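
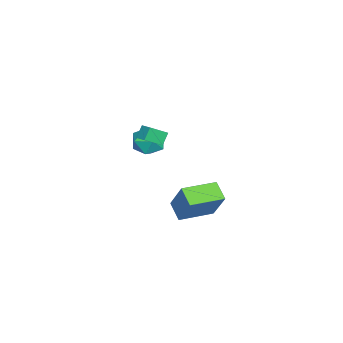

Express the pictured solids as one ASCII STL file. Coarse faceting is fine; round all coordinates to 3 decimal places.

solid 
facet normal -0.660 -0.699 -0.274
outer loop
vertex -2.642 -2.106 -0.965
vertex -3.277 -1.231 -1.669
vertex -2.131 -2.309 -1.678
endloop
endfacet
facet normal 0.492 -0.678 0.546
outer loop
vertex -1.583 -1.729 -1.451
vertex -2.642 -2.106 -0.965
vertex -2.131 -2.309 -1.678
endloop
endfacet
facet normal -0.660 -0.699 -0.274
outer loop
vertex -2.131 -2.309 -1.678
vertex -3.277 -1.231 -1.669
vertex -2.766 -1.434 -2.382
endloop
endfacet
facet normal 0.567 -0.226 -0.792
outer loop
vertex -2.766 -1.434 -2.382
vertex -1.583 -1.729 -1.451
vertex -2.131 -2.309 -1.678
endloop
endfacet
facet normal -0.567 0.226 0.792
outer loop
vertex -2.642 -2.106 -0.965
vertex -2.729 -0.651 -1.442
vertex -3.277 -1.231 -1.669
endloop
endfacet
facet normal 0.492 -0.678 0.546
outer loop
vertex -2.094 -1.526 -0.738
vertex -2.642 -2.106 -0.965
vertex -1.583 -1.729 -1.451
endloop
endfacet
facet normal -0.567 0.226 0.792
outer loop
vertex -2.094 -1.526 -0.738
vertex -2.729 -0.651 -1.442
vertex -2.642 -2.106 -0.965
endloop
endfacet
facet normal -0.492 0.678 -0.546
outer loop
vertex -3.277 -1.231 -1.669
vertex -2.729 -0.651 -1.442
vertex -2.766 -1.434 -2.382
endloop
endfacet
facet normal 0.567 -0.226 -0.792
outer loop
vertex -2.218 -0.854 -2.155
vertex -1.583 -1.729 -1.451
vertex -2.766 -1.434 -2.382
endloop
endfacet
facet normal -0.492 0.678 -0.546
outer loop
vertex -2.766 -1.434 -2.382
vertex -2.729 -0.651 -1.442
vertex -2.218 -0.854 -2.155
endloop
endfacet
facet normal 0.660 0.699 0.274
outer loop
vertex -2.218 -0.854 -2.155
vertex -2.094 -1.526 -0.738
vertex -1.583 -1.729 -1.451
endloop
endfacet
facet normal 0.660 0.699 0.274
outer loop
vertex -2.729 -0.651 -1.442
vertex -2.094 -1.526 -0.738
vertex -2.218 -0.854 -2.155
endloop
endfacet
facet normal -0.381 -0.360 -0.851
outer loop
vertex 2.686 0.643 -3.439
vertex 1.418 2.25 -3.551
vertex 3.538 1.271 -4.086
endloop
endfacet
facet normal 0.619 -0.784 0.054
outer loop
vertex 4.342 2.03 -2.289
vertex 2.686 0.643 -3.439
vertex 3.538 1.271 -4.086
endloop
endfacet
facet normal -0.381 -0.360 -0.852
outer loop
vertex 3.538 1.271 -4.086
vertex 1.418 2.25 -3.551
vertex 2.27 2.877 -4.197
endloop
endfacet
facet normal 0.687 0.506 -0.521
outer loop
vertex 2.27 2.877 -4.197
vertex 4.342 2.03 -2.289
vertex 3.538 1.271 -4.086
endloop
endfacet
facet normal -0.687 -0.506 0.521
outer loop
vertex 2.686 0.643 -3.439
vertex 2.222 3.009 -1.754
vertex 1.418 2.25 -3.551
endloop
endfacet
facet normal 0.618 -0.784 0.055
outer loop
vertex 3.49 1.403 -1.643
vertex 2.686 0.643 -3.439
vertex 4.342 2.03 -2.289
endloop
endfacet
facet normal -0.687 -0.506 0.522
outer loop
vertex 3.49 1.403 -1.643
vertex 2.222 3.009 -1.754
vertex 2.686 0.643 -3.439
endloop
endfacet
facet normal -0.618 0.784 -0.055
outer loop
vertex 1.418 2.25 -3.551
vertex 2.222 3.009 -1.754
vertex 2.27 2.877 -4.197
endloop
endfacet
facet normal 0.687 0.506 -0.522
outer loop
vertex 3.074 3.637 -2.401
vertex 4.342 2.03 -2.289
vertex 2.27 2.877 -4.197
endloop
endfacet
facet normal -0.619 0.784 -0.054
outer loop
vertex 2.27 2.877 -4.197
vertex 2.222 3.009 -1.754
vertex 3.074 3.637 -2.401
endloop
endfacet
facet normal 0.381 0.360 0.852
outer loop
vertex 3.074 3.637 -2.401
vertex 3.49 1.403 -1.643
vertex 4.342 2.03 -2.289
endloop
endfacet
facet normal 0.381 0.360 0.851
outer loop
vertex 2.222 3.009 -1.754
vertex 3.49 1.403 -1.643
vertex 3.074 3.637 -2.401
endloop
endfacet
facet normal -0.990 0.045 -0.135
outer loop
vertex -4.559 -1.412 -3.292
vertex -4.589 -2.496 -3.432
vertex -4.706 -2.071 -2.432
endloop
endfacet
facet normal -0.769 0.564 0.301
outer loop
vertex -4.559 -1.412 -3.292
vertex -4.706 -2.071 -2.432
vertex -4.04 -1.207 -2.351
endloop
endfacet
facet normal -0.286 0.957 -0.051
outer loop
vertex -4.559 -1.412 -3.292
vertex -4.04 -1.207 -2.351
vertex -3.511 -1.099 -3.302
endloop
endfacet
facet normal -0.210 0.679 -0.703
outer loop
vertex -4.559 -1.412 -3.292
vertex -3.511 -1.099 -3.302
vertex -3.85 -1.895 -3.97
endloop
endfacet
facet normal -0.644 0.115 -0.756
outer loop
vertex -4.559 -1.412 -3.292
vertex -3.85 -1.895 -3.97
vertex -4.589 -2.496 -3.432
endloop
endfacet
facet normal -0.443 0.261 0.858
outer loop
vertex -4.04 -1.207 -2.351
vertex -4.706 -2.071 -2.432
vertex -3.75 -2.165 -1.91
endloop
endfacet
facet normal -0.800 -0.580 0.153
outer loop
vertex -4.706 -2.071 -2.432
vertex -4.589 -2.496 -3.432
vertex -4.089 -2.961 -2.578
endloop
endfacet
facet normal -0.242 -0.465 -0.852
outer loop
vertex -4.589 -2.496 -3.432
vertex -3.85 -1.895 -3.97
vertex -3.56 -2.853 -3.529
endloop
endfacet
facet normal 0.462 0.446 -0.766
outer loop
vertex -3.85 -1.895 -3.97
vertex -3.511 -1.099 -3.302
vertex -2.894 -1.989 -3.448
endloop
endfacet
facet normal 0.338 0.895 0.290
outer loop
vertex -3.511 -1.099 -3.302
vertex -4.04 -1.207 -2.351
vertex -3.011 -1.564 -2.448
endloop
endfacet
facet normal 0.210 -0.679 0.703
outer loop
vertex -3.041 -2.648 -2.588
vertex -3.75 -2.165 -1.91
vertex -4.089 -2.961 -2.578
endloop
endfacet
facet normal 0.286 -0.957 0.051
outer loop
vertex -3.041 -2.648 -2.588
vertex -4.089 -2.961 -2.578
vertex -3.56 -2.853 -3.529
endloop
endfacet
facet normal 0.769 -0.564 -0.301
outer loop
vertex -3.041 -2.648 -2.588
vertex -3.56 -2.853 -3.529
vertex -2.894 -1.989 -3.448
endloop
endfacet
facet normal 0.990 -0.045 0.135
outer loop
vertex -3.041 -2.648 -2.588
vertex -2.894 -1.989 -3.448
vertex -3.011 -1.564 -2.448
endloop
endfacet
facet normal 0.644 -0.115 0.756
outer loop
vertex -3.041 -2.648 -2.588
vertex -3.011 -1.564 -2.448
vertex -3.75 -2.165 -1.91
endloop
endfacet
facet normal -0.462 -0.446 0.766
outer loop
vertex -4.089 -2.961 -2.578
vertex -3.75 -2.165 -1.91
vertex -4.706 -2.071 -2.432
endloop
endfacet
facet normal -0.338 -0.895 -0.290
outer loop
vertex -3.56 -2.853 -3.529
vertex -4.089 -2.961 -2.578
vertex -4.589 -2.496 -3.432
endloop
endfacet
facet normal 0.443 -0.261 -0.858
outer loop
vertex -2.894 -1.989 -3.448
vertex -3.56 -2.853 -3.529
vertex -3.85 -1.895 -3.97
endloop
endfacet
facet normal 0.800 0.580 -0.153
outer loop
vertex -3.011 -1.564 -2.448
vertex -2.894 -1.989 -3.448
vertex -3.511 -1.099 -3.302
endloop
endfacet
facet normal 0.242 0.465 0.852
outer loop
vertex -3.75 -2.165 -1.91
vertex -3.011 -1.564 -2.448
vertex -4.04 -1.207 -2.351
endloop
endfacet

endsolid


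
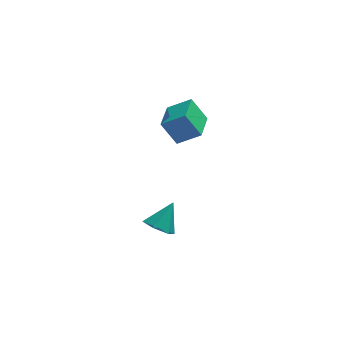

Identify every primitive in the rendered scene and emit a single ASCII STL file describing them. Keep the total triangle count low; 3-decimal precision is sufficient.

solid 
facet normal -0.490 -0.510 -0.707
outer loop
vertex 1.418 -1.779 -1.614
vertex 1.11 -2.296 -1.028
vertex 0.689 -1.6 -1.238
endloop
endfacet
facet normal 0.137 0.971 -0.196
outer loop
vertex 1.418 -1.779 -1.614
vertex 0.689 -1.6 -1.238
vertex 1.87 -1.504 0.068
endloop
endfacet
facet normal -0.491 -0.510 -0.706
outer loop
vertex 0.689 -1.6 -1.238
vertex 1.11 -2.296 -1.028
vertex 0.381 -2.116 -0.651
endloop
endfacet
facet normal -0.508 0.762 0.403
outer loop
vertex 0.689 -1.6 -1.238
vertex 0.381 -2.116 -0.651
vertex 1.87 -1.504 0.068
endloop
endfacet
facet normal -0.491 -0.510 -0.706
outer loop
vertex 0.381 -2.116 -0.651
vertex 1.11 -2.296 -1.028
vertex 0.802 -2.812 -0.441
endloop
endfacet
facet normal -0.437 0.007 0.899
outer loop
vertex 0.381 -2.116 -0.651
vertex 0.802 -2.812 -0.441
vertex 1.87 -1.504 0.068
endloop
endfacet
facet normal -0.489 -0.512 -0.706
outer loop
vertex 0.802 -2.812 -0.441
vertex 1.11 -2.296 -1.028
vertex 1.532 -2.991 -0.817
endloop
endfacet
facet normal 0.278 -0.537 0.796
outer loop
vertex 0.802 -2.812 -0.441
vertex 1.532 -2.991 -0.817
vertex 1.87 -1.504 0.068
endloop
endfacet
facet normal -0.489 -0.512 -0.706
outer loop
vertex 1.532 -2.991 -0.817
vertex 1.11 -2.296 -1.028
vertex 1.84 -2.475 -1.404
endloop
endfacet
facet normal 0.924 -0.327 0.197
outer loop
vertex 1.532 -2.991 -0.817
vertex 1.84 -2.475 -1.404
vertex 1.87 -1.504 0.068
endloop
endfacet
facet normal -0.489 -0.510 -0.707
outer loop
vertex 1.84 -2.475 -1.404
vertex 1.11 -2.296 -1.028
vertex 1.418 -1.779 -1.614
endloop
endfacet
facet normal 0.853 0.427 -0.299
outer loop
vertex 1.84 -2.475 -1.404
vertex 1.418 -1.779 -1.614
vertex 1.87 -1.504 0.068
endloop
endfacet
facet normal -0.504 0.262 0.823
outer loop
vertex 2.852 3.179 2.179
vertex 3.307 4.799 1.942
vertex 1.678 3.393 1.392
endloop
endfacet
facet normal -0.267 -0.953 0.139
outer loop
vertex 2.433 3.001 0.158
vertex 2.852 3.179 2.179
vertex 1.678 3.393 1.392
endloop
endfacet
facet normal -0.504 0.261 0.823
outer loop
vertex 1.678 3.393 1.392
vertex 3.307 4.799 1.942
vertex 2.132 5.014 1.155
endloop
endfacet
facet normal -0.822 0.150 -0.550
outer loop
vertex 2.132 5.014 1.155
vertex 2.433 3.001 0.158
vertex 1.678 3.393 1.392
endloop
endfacet
facet normal 0.821 -0.150 0.550
outer loop
vertex 2.852 3.179 2.179
vertex 4.062 4.407 0.708
vertex 3.307 4.799 1.942
endloop
endfacet
facet normal -0.268 -0.953 0.139
outer loop
vertex 3.608 2.786 0.945
vertex 2.852 3.179 2.179
vertex 2.433 3.001 0.158
endloop
endfacet
facet normal 0.821 -0.149 0.551
outer loop
vertex 3.608 2.786 0.945
vertex 4.062 4.407 0.708
vertex 2.852 3.179 2.179
endloop
endfacet
facet normal 0.268 0.953 -0.139
outer loop
vertex 3.307 4.799 1.942
vertex 4.062 4.407 0.708
vertex 2.132 5.014 1.155
endloop
endfacet
facet normal -0.821 0.150 -0.551
outer loop
vertex 2.888 4.621 -0.079
vertex 2.433 3.001 0.158
vertex 2.132 5.014 1.155
endloop
endfacet
facet normal 0.267 0.953 -0.140
outer loop
vertex 2.132 5.014 1.155
vertex 4.062 4.407 0.708
vertex 2.888 4.621 -0.079
endloop
endfacet
facet normal 0.504 -0.262 -0.823
outer loop
vertex 2.888 4.621 -0.079
vertex 3.608 2.786 0.945
vertex 2.433 3.001 0.158
endloop
endfacet
facet normal 0.504 -0.262 -0.823
outer loop
vertex 4.062 4.407 0.708
vertex 3.608 2.786 0.945
vertex 2.888 4.621 -0.079
endloop
endfacet

endsolid


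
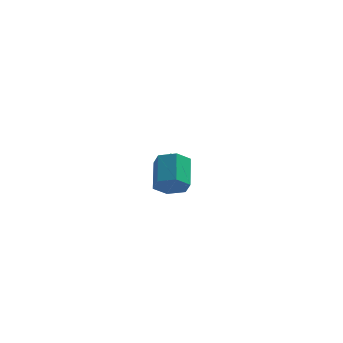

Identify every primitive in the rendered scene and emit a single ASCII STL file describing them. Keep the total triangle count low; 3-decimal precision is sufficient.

solid 
facet normal -0.343 0.923 -0.173
outer loop
vertex 2.092 3.972 -4.173
vertex 1.639 3.893 -3.697
vertex 2.234 4.142 -3.549
endloop
endfacet
facet normal 0.354 0.879 -0.320
outer loop
vertex 2.092 3.972 -4.173
vertex 2.234 4.142 -3.549
vertex 2.685 3.826 -3.918
endloop
endfacet
facet normal 0.443 0.373 -0.816
outer loop
vertex 2.092 3.972 -4.173
vertex 2.685 3.826 -3.918
vertex 2.368 3.382 -4.293
endloop
endfacet
facet normal -0.198 0.106 -0.974
outer loop
vertex 2.092 3.972 -4.173
vertex 2.368 3.382 -4.293
vertex 1.721 3.423 -4.157
endloop
endfacet
facet normal -0.684 0.446 -0.577
outer loop
vertex 2.092 3.972 -4.173
vertex 1.721 3.423 -4.157
vertex 1.639 3.893 -3.697
endloop
endfacet
facet normal 0.691 0.669 0.272
outer loop
vertex 2.685 3.826 -3.918
vertex 2.234 4.142 -3.549
vertex 2.599 3.657 -3.283
endloop
endfacet
facet normal -0.437 0.740 0.511
outer loop
vertex 2.234 4.142 -3.549
vertex 1.639 3.893 -3.697
vertex 1.952 3.698 -3.147
endloop
endfacet
facet normal -0.989 -0.033 -0.143
outer loop
vertex 1.639 3.893 -3.697
vertex 1.721 3.423 -4.157
vertex 1.635 3.254 -3.522
endloop
endfacet
facet normal -0.202 -0.584 -0.786
outer loop
vertex 1.721 3.423 -4.157
vertex 2.368 3.382 -4.293
vertex 2.086 2.938 -3.891
endloop
endfacet
facet normal 0.835 -0.150 -0.529
outer loop
vertex 2.368 3.382 -4.293
vertex 2.685 3.826 -3.918
vertex 2.681 3.187 -3.743
endloop
endfacet
facet normal 0.198 -0.106 0.974
outer loop
vertex 2.228 3.108 -3.267
vertex 2.599 3.657 -3.283
vertex 1.952 3.698 -3.147
endloop
endfacet
facet normal -0.443 -0.373 0.816
outer loop
vertex 2.228 3.108 -3.267
vertex 1.952 3.698 -3.147
vertex 1.635 3.254 -3.522
endloop
endfacet
facet normal -0.354 -0.879 0.320
outer loop
vertex 2.228 3.108 -3.267
vertex 1.635 3.254 -3.522
vertex 2.086 2.938 -3.891
endloop
endfacet
facet normal 0.343 -0.923 0.173
outer loop
vertex 2.228 3.108 -3.267
vertex 2.086 2.938 -3.891
vertex 2.681 3.187 -3.743
endloop
endfacet
facet normal 0.684 -0.446 0.577
outer loop
vertex 2.228 3.108 -3.267
vertex 2.681 3.187 -3.743
vertex 2.599 3.657 -3.283
endloop
endfacet
facet normal 0.202 0.584 0.786
outer loop
vertex 1.952 3.698 -3.147
vertex 2.599 3.657 -3.283
vertex 2.234 4.142 -3.549
endloop
endfacet
facet normal -0.835 0.150 0.529
outer loop
vertex 1.635 3.254 -3.522
vertex 1.952 3.698 -3.147
vertex 1.639 3.893 -3.697
endloop
endfacet
facet normal -0.691 -0.669 -0.272
outer loop
vertex 2.086 2.938 -3.891
vertex 1.635 3.254 -3.522
vertex 1.721 3.423 -4.157
endloop
endfacet
facet normal 0.437 -0.740 -0.511
outer loop
vertex 2.681 3.187 -3.743
vertex 2.086 2.938 -3.891
vertex 2.368 3.382 -4.293
endloop
endfacet
facet normal 0.989 0.033 0.143
outer loop
vertex 2.599 3.657 -3.283
vertex 2.681 3.187 -3.743
vertex 2.685 3.826 -3.918
endloop
endfacet
facet normal 0.164 -0.772 -0.614
outer loop
vertex 3.588 -2.366 -1.998
vertex 3.319 -1.98 -2.555
vertex 4.032 -1.95 -2.402
endloop
endfacet
facet normal 0.777 -0.283 0.562
outer loop
vertex 3.588 -2.366 -1.998
vertex 4.032 -1.95 -2.402
vertex 3.351 -1.247 -1.107
endloop
endfacet
facet normal 0.778 -0.282 0.562
outer loop
vertex 3.351 -1.247 -1.107
vertex 4.032 -1.95 -2.402
vertex 3.794 -0.831 -1.511
endloop
endfacet
facet normal -0.164 0.772 0.615
outer loop
vertex 3.351 -1.247 -1.107
vertex 3.794 -0.831 -1.511
vertex 3.081 -0.86 -1.665
endloop
endfacet
facet normal 0.164 -0.772 -0.614
outer loop
vertex 4.032 -1.95 -2.402
vertex 3.319 -1.98 -2.555
vertex 3.762 -1.564 -2.959
endloop
endfacet
facet normal 0.914 0.353 -0.199
outer loop
vertex 4.032 -1.95 -2.402
vertex 3.762 -1.564 -2.959
vertex 3.794 -0.831 -1.511
endloop
endfacet
facet normal 0.915 0.351 -0.198
outer loop
vertex 3.794 -0.831 -1.511
vertex 3.762 -1.564 -2.959
vertex 3.525 -0.445 -2.069
endloop
endfacet
facet normal -0.164 0.773 0.613
outer loop
vertex 3.794 -0.831 -1.511
vertex 3.525 -0.445 -2.069
vertex 3.081 -0.86 -1.665
endloop
endfacet
facet normal 0.164 -0.772 -0.615
outer loop
vertex 3.762 -1.564 -2.959
vertex 3.319 -1.98 -2.555
vertex 3.049 -1.593 -3.113
endloop
endfacet
facet normal 0.138 0.634 -0.761
outer loop
vertex 3.762 -1.564 -2.959
vertex 3.049 -1.593 -3.113
vertex 3.525 -0.445 -2.069
endloop
endfacet
facet normal 0.137 0.635 -0.760
outer loop
vertex 3.525 -0.445 -2.069
vertex 3.049 -1.593 -3.113
vertex 2.812 -0.474 -2.222
endloop
endfacet
facet normal -0.163 0.772 0.614
outer loop
vertex 3.525 -0.445 -2.069
vertex 2.812 -0.474 -2.222
vertex 3.081 -0.86 -1.665
endloop
endfacet
facet normal 0.164 -0.772 -0.615
outer loop
vertex 3.049 -1.593 -3.113
vertex 3.319 -1.98 -2.555
vertex 2.606 -2.009 -2.709
endloop
endfacet
facet normal -0.778 0.283 -0.562
outer loop
vertex 3.049 -1.593 -3.113
vertex 2.606 -2.009 -2.709
vertex 2.812 -0.474 -2.222
endloop
endfacet
facet normal -0.777 0.283 -0.563
outer loop
vertex 2.812 -0.474 -2.222
vertex 2.606 -2.009 -2.709
vertex 2.368 -0.89 -1.818
endloop
endfacet
facet normal -0.164 0.772 0.614
outer loop
vertex 2.812 -0.474 -2.222
vertex 2.368 -0.89 -1.818
vertex 3.081 -0.86 -1.665
endloop
endfacet
facet normal 0.164 -0.773 -0.613
outer loop
vertex 2.606 -2.009 -2.709
vertex 3.319 -1.98 -2.555
vertex 2.875 -2.395 -2.151
endloop
endfacet
facet normal -0.915 -0.352 0.198
outer loop
vertex 2.606 -2.009 -2.709
vertex 2.875 -2.395 -2.151
vertex 2.368 -0.89 -1.818
endloop
endfacet
facet normal -0.914 -0.352 0.199
outer loop
vertex 2.368 -0.89 -1.818
vertex 2.875 -2.395 -2.151
vertex 2.638 -1.276 -1.261
endloop
endfacet
facet normal -0.164 0.772 0.614
outer loop
vertex 2.368 -0.89 -1.818
vertex 2.638 -1.276 -1.261
vertex 3.081 -0.86 -1.665
endloop
endfacet
facet normal 0.163 -0.772 -0.614
outer loop
vertex 2.875 -2.395 -2.151
vertex 3.319 -1.98 -2.555
vertex 3.588 -2.366 -1.998
endloop
endfacet
facet normal -0.137 -0.634 0.761
outer loop
vertex 2.875 -2.395 -2.151
vertex 3.588 -2.366 -1.998
vertex 2.638 -1.276 -1.261
endloop
endfacet
facet normal -0.138 -0.635 0.760
outer loop
vertex 2.638 -1.276 -1.261
vertex 3.588 -2.366 -1.998
vertex 3.351 -1.247 -1.107
endloop
endfacet
facet normal -0.164 0.772 0.615
outer loop
vertex 2.638 -1.276 -1.261
vertex 3.351 -1.247 -1.107
vertex 3.081 -0.86 -1.665
endloop
endfacet

endsolid


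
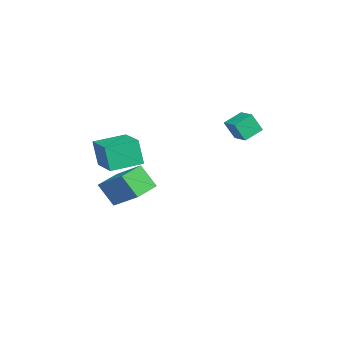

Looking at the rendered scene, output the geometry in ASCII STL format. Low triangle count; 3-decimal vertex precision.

solid 
facet normal -0.448 -0.694 -0.564
outer loop
vertex -0.801 -4.404 -1.247
vertex -2.244 -3.627 -1.056
vertex -0.498 -3.51 -2.588
endloop
endfacet
facet normal 0.875 -0.471 -0.116
outer loop
vertex 0.444 -2.053 -1.404
vertex -0.801 -4.404 -1.247
vertex -0.498 -3.51 -2.588
endloop
endfacet
facet normal -0.448 -0.694 -0.564
outer loop
vertex -0.498 -3.51 -2.588
vertex -2.244 -3.627 -1.056
vertex -1.941 -2.733 -2.397
endloop
endfacet
facet normal 0.185 0.545 -0.818
outer loop
vertex -1.941 -2.733 -2.397
vertex 0.444 -2.053 -1.404
vertex -0.498 -3.51 -2.588
endloop
endfacet
facet normal -0.185 -0.545 0.818
outer loop
vertex -0.801 -4.404 -1.247
vertex -1.302 -2.17 0.128
vertex -2.244 -3.627 -1.056
endloop
endfacet
facet normal 0.875 -0.471 -0.116
outer loop
vertex 0.141 -2.947 -0.063
vertex -0.801 -4.404 -1.247
vertex 0.444 -2.053 -1.404
endloop
endfacet
facet normal -0.185 -0.545 0.818
outer loop
vertex 0.141 -2.947 -0.063
vertex -1.302 -2.17 0.128
vertex -0.801 -4.404 -1.247
endloop
endfacet
facet normal -0.875 0.471 0.116
outer loop
vertex -2.244 -3.627 -1.056
vertex -1.302 -2.17 0.128
vertex -1.941 -2.733 -2.397
endloop
endfacet
facet normal 0.185 0.545 -0.818
outer loop
vertex -0.999 -1.276 -1.213
vertex 0.444 -2.053 -1.404
vertex -1.941 -2.733 -2.397
endloop
endfacet
facet normal -0.875 0.471 0.116
outer loop
vertex -1.941 -2.733 -2.397
vertex -1.302 -2.17 0.128
vertex -0.999 -1.276 -1.213
endloop
endfacet
facet normal 0.448 0.694 0.564
outer loop
vertex -0.999 -1.276 -1.213
vertex 0.141 -2.947 -0.063
vertex 0.444 -2.053 -1.404
endloop
endfacet
facet normal 0.448 0.694 0.564
outer loop
vertex -1.302 -2.17 0.128
vertex 0.141 -2.947 -0.063
vertex -0.999 -1.276 -1.213
endloop
endfacet
facet normal -0.786 -0.581 -0.212
outer loop
vertex -1.097 2.267 3.64
vertex -1.843 3.093 4.141
vertex -1.217 2.836 2.523
endloop
endfacet
facet normal 0.611 -0.677 -0.410
outer loop
vertex -0.337 3.487 2.759
vertex -1.097 2.267 3.64
vertex -1.217 2.836 2.523
endloop
endfacet
facet normal -0.786 -0.581 -0.212
outer loop
vertex -1.217 2.836 2.523
vertex -1.843 3.093 4.141
vertex -1.963 3.662 3.023
endloop
endfacet
facet normal -0.096 0.451 -0.887
outer loop
vertex -1.963 3.662 3.023
vertex -0.337 3.487 2.759
vertex -1.217 2.836 2.523
endloop
endfacet
facet normal 0.096 -0.451 0.887
outer loop
vertex -1.097 2.267 3.64
vertex -0.963 3.744 4.377
vertex -1.843 3.093 4.141
endloop
endfacet
facet normal 0.611 -0.677 -0.410
outer loop
vertex -0.217 2.918 3.877
vertex -1.097 2.267 3.64
vertex -0.337 3.487 2.759
endloop
endfacet
facet normal 0.095 -0.451 0.887
outer loop
vertex -0.217 2.918 3.877
vertex -0.963 3.744 4.377
vertex -1.097 2.267 3.64
endloop
endfacet
facet normal -0.611 0.677 0.410
outer loop
vertex -1.843 3.093 4.141
vertex -0.963 3.744 4.377
vertex -1.963 3.662 3.023
endloop
endfacet
facet normal -0.095 0.452 -0.887
outer loop
vertex -1.083 4.313 3.26
vertex -0.337 3.487 2.759
vertex -1.963 3.662 3.023
endloop
endfacet
facet normal -0.611 0.677 0.410
outer loop
vertex -1.963 3.662 3.023
vertex -0.963 3.744 4.377
vertex -1.083 4.313 3.26
endloop
endfacet
facet normal 0.786 0.581 0.212
outer loop
vertex -1.083 4.313 3.26
vertex -0.217 2.918 3.877
vertex -0.337 3.487 2.759
endloop
endfacet
facet normal 0.786 0.581 0.212
outer loop
vertex -0.963 3.744 4.377
vertex -0.217 2.918 3.877
vertex -1.083 4.313 3.26
endloop
endfacet
facet normal -0.506 0.855 0.113
outer loop
vertex 0.155 -2.707 3.017
vertex 1.808 -1.774 3.365
vertex 0.315 -2.405 1.444
endloop
endfacet
facet normal -0.856 -0.484 -0.180
outer loop
vertex 1.252 -3.986 1.235
vertex 0.155 -2.707 3.017
vertex 0.315 -2.405 1.444
endloop
endfacet
facet normal -0.507 0.855 0.113
outer loop
vertex 0.315 -2.405 1.444
vertex 1.808 -1.774 3.365
vertex 1.968 -1.471 1.791
endloop
endfacet
facet normal 0.099 0.188 -0.977
outer loop
vertex 1.968 -1.471 1.791
vertex 1.252 -3.986 1.235
vertex 0.315 -2.405 1.444
endloop
endfacet
facet normal -0.100 -0.188 0.977
outer loop
vertex 0.155 -2.707 3.017
vertex 2.745 -3.355 3.156
vertex 1.808 -1.774 3.365
endloop
endfacet
facet normal -0.857 -0.484 -0.180
outer loop
vertex 1.092 -4.289 2.809
vertex 0.155 -2.707 3.017
vertex 1.252 -3.986 1.235
endloop
endfacet
facet normal -0.099 -0.187 0.977
outer loop
vertex 1.092 -4.289 2.809
vertex 2.745 -3.355 3.156
vertex 0.155 -2.707 3.017
endloop
endfacet
facet normal 0.856 0.484 0.180
outer loop
vertex 1.808 -1.774 3.365
vertex 2.745 -3.355 3.156
vertex 1.968 -1.471 1.791
endloop
endfacet
facet normal 0.100 0.188 -0.977
outer loop
vertex 2.905 -3.053 1.583
vertex 1.252 -3.986 1.235
vertex 1.968 -1.471 1.791
endloop
endfacet
facet normal 0.857 0.484 0.180
outer loop
vertex 1.968 -1.471 1.791
vertex 2.745 -3.355 3.156
vertex 2.905 -3.053 1.583
endloop
endfacet
facet normal 0.506 -0.855 -0.113
outer loop
vertex 2.905 -3.053 1.583
vertex 1.092 -4.289 2.809
vertex 1.252 -3.986 1.235
endloop
endfacet
facet normal 0.507 -0.855 -0.113
outer loop
vertex 2.745 -3.355 3.156
vertex 1.092 -4.289 2.809
vertex 2.905 -3.053 1.583
endloop
endfacet

endsolid


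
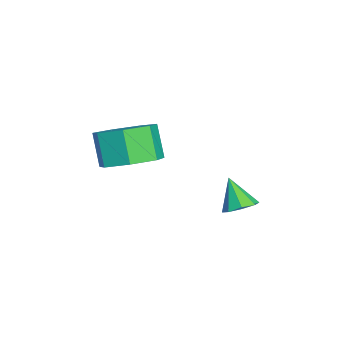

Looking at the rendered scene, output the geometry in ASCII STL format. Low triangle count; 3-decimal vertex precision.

solid 
facet normal 0.494 0.182 -0.850
outer loop
vertex 0.927 -2.21 1.907
vertex 0.448 -2.992 1.461
vertex 0.163 -2.014 1.505
endloop
endfacet
facet normal 0.106 0.958 0.267
outer loop
vertex 0.927 -2.21 1.907
vertex 0.163 -2.014 1.505
vertex 0.29 -2.445 3.004
endloop
endfacet
facet normal 0.106 0.958 0.267
outer loop
vertex 0.29 -2.445 3.004
vertex 0.163 -2.014 1.505
vertex -0.474 -2.249 2.602
endloop
endfacet
facet normal -0.494 -0.182 0.850
outer loop
vertex 0.29 -2.445 3.004
vertex -0.474 -2.249 2.602
vertex -0.188 -3.228 2.559
endloop
endfacet
facet normal 0.493 0.182 -0.851
outer loop
vertex 0.163 -2.014 1.505
vertex 0.448 -2.992 1.461
vertex -0.386 -2.555 1.071
endloop
endfacet
facet normal -0.609 0.770 -0.189
outer loop
vertex 0.163 -2.014 1.505
vertex -0.386 -2.555 1.071
vertex -0.474 -2.249 2.602
endloop
endfacet
facet normal -0.610 0.769 -0.189
outer loop
vertex -0.474 -2.249 2.602
vertex -0.386 -2.555 1.071
vertex -1.023 -2.791 2.168
endloop
endfacet
facet normal -0.493 -0.181 0.851
outer loop
vertex -0.474 -2.249 2.602
vertex -1.023 -2.791 2.168
vertex -0.188 -3.228 2.559
endloop
endfacet
facet normal 0.493 0.182 -0.851
outer loop
vertex -0.386 -2.555 1.071
vertex 0.448 -2.992 1.461
vertex -0.307 -3.426 0.93
endloop
endfacet
facet normal -0.865 0.003 -0.502
outer loop
vertex -0.386 -2.555 1.071
vertex -0.307 -3.426 0.93
vertex -1.023 -2.791 2.168
endloop
endfacet
facet normal -0.865 0.003 -0.502
outer loop
vertex -1.023 -2.791 2.168
vertex -0.307 -3.426 0.93
vertex -0.944 -3.661 2.027
endloop
endfacet
facet normal -0.494 -0.183 0.850
outer loop
vertex -1.023 -2.791 2.168
vertex -0.944 -3.661 2.027
vertex -0.188 -3.228 2.559
endloop
endfacet
facet normal 0.494 0.182 -0.850
outer loop
vertex -0.307 -3.426 0.93
vertex 0.448 -2.992 1.461
vertex 0.341 -3.97 1.19
endloop
endfacet
facet normal -0.469 -0.768 -0.437
outer loop
vertex -0.307 -3.426 0.93
vertex 0.341 -3.97 1.19
vertex -0.944 -3.661 2.027
endloop
endfacet
facet normal -0.469 -0.768 -0.436
outer loop
vertex -0.944 -3.661 2.027
vertex 0.341 -3.97 1.19
vertex -0.295 -4.205 2.287
endloop
endfacet
facet normal -0.494 -0.183 0.850
outer loop
vertex -0.944 -3.661 2.027
vertex -0.295 -4.205 2.287
vertex -0.188 -3.228 2.559
endloop
endfacet
facet normal 0.494 0.182 -0.851
outer loop
vertex 0.341 -3.97 1.19
vertex 0.448 -2.992 1.461
vertex 1.07 -3.778 1.654
endloop
endfacet
facet normal 0.280 -0.959 -0.043
outer loop
vertex 0.341 -3.97 1.19
vertex 1.07 -3.778 1.654
vertex -0.295 -4.205 2.287
endloop
endfacet
facet normal 0.280 -0.959 -0.043
outer loop
vertex -0.295 -4.205 2.287
vertex 1.07 -3.778 1.654
vertex 0.433 -4.013 2.751
endloop
endfacet
facet normal -0.494 -0.183 0.850
outer loop
vertex -0.295 -4.205 2.287
vertex 0.433 -4.013 2.751
vertex -0.188 -3.228 2.559
endloop
endfacet
facet normal 0.494 0.182 -0.850
outer loop
vertex 1.07 -3.778 1.654
vertex 0.448 -2.992 1.461
vertex 1.331 -2.995 1.973
endloop
endfacet
facet normal 0.818 -0.429 0.383
outer loop
vertex 1.07 -3.778 1.654
vertex 1.331 -2.995 1.973
vertex 0.433 -4.013 2.751
endloop
endfacet
facet normal 0.818 -0.429 0.383
outer loop
vertex 0.433 -4.013 2.751
vertex 1.331 -2.995 1.973
vertex 0.694 -3.23 3.07
endloop
endfacet
facet normal -0.493 -0.182 0.851
outer loop
vertex 0.433 -4.013 2.751
vertex 0.694 -3.23 3.07
vertex -0.188 -3.228 2.559
endloop
endfacet
facet normal 0.494 0.183 -0.850
outer loop
vertex 1.331 -2.995 1.973
vertex 0.448 -2.992 1.461
vertex 0.927 -2.21 1.907
endloop
endfacet
facet normal 0.740 0.425 0.521
outer loop
vertex 1.331 -2.995 1.973
vertex 0.927 -2.21 1.907
vertex 0.694 -3.23 3.07
endloop
endfacet
facet normal 0.740 0.425 0.521
outer loop
vertex 0.694 -3.23 3.07
vertex 0.927 -2.21 1.907
vertex 0.29 -2.445 3.004
endloop
endfacet
facet normal -0.493 -0.182 0.851
outer loop
vertex 0.694 -3.23 3.07
vertex 0.29 -2.445 3.004
vertex -0.188 -3.228 2.559
endloop
endfacet
facet normal 0.467 0.318 -0.825
outer loop
vertex 0.9 0.353 -0.283
vertex 0.385 0.317 -0.588
vertex 0.66 0.744 -0.268
endloop
endfacet
facet normal 0.449 0.242 0.860
outer loop
vertex 0.9 0.353 -0.283
vertex 0.66 0.744 -0.268
vertex -0.165 -0.057 0.388
endloop
endfacet
facet normal 0.467 0.318 -0.825
outer loop
vertex 0.66 0.744 -0.268
vertex 0.385 0.317 -0.588
vertex 0.258 0.885 -0.441
endloop
endfacet
facet normal -0.077 0.678 0.731
outer loop
vertex 0.66 0.744 -0.268
vertex 0.258 0.885 -0.441
vertex -0.165 -0.057 0.388
endloop
endfacet
facet normal 0.464 0.318 -0.827
outer loop
vertex 0.258 0.885 -0.441
vertex 0.385 0.317 -0.588
vertex -0.07 0.693 -0.699
endloop
endfacet
facet normal -0.671 0.636 0.380
outer loop
vertex 0.258 0.885 -0.441
vertex -0.07 0.693 -0.699
vertex -0.165 -0.057 0.388
endloop
endfacet
facet normal 0.465 0.318 -0.826
outer loop
vertex -0.07 0.693 -0.699
vertex 0.385 0.317 -0.588
vertex -0.131 0.281 -0.892
endloop
endfacet
facet normal -0.990 0.141 0.011
outer loop
vertex -0.07 0.693 -0.699
vertex -0.131 0.281 -0.892
vertex -0.165 -0.057 0.388
endloop
endfacet
facet normal 0.465 0.317 -0.827
outer loop
vertex -0.131 0.281 -0.892
vertex 0.385 0.317 -0.588
vertex 0.109 -0.11 -0.907
endloop
endfacet
facet normal -0.844 -0.512 -0.158
outer loop
vertex -0.131 0.281 -0.892
vertex 0.109 -0.11 -0.907
vertex -0.165 -0.057 0.388
endloop
endfacet
facet normal 0.466 0.316 -0.826
outer loop
vertex 0.109 -0.11 -0.907
vertex 0.385 0.317 -0.588
vertex 0.511 -0.251 -0.734
endloop
endfacet
facet normal -0.320 -0.947 -0.029
outer loop
vertex 0.109 -0.11 -0.907
vertex 0.511 -0.251 -0.734
vertex -0.165 -0.057 0.388
endloop
endfacet
facet normal 0.465 0.316 -0.827
outer loop
vertex 0.511 -0.251 -0.734
vertex 0.385 0.317 -0.588
vertex 0.839 -0.059 -0.476
endloop
endfacet
facet normal 0.276 -0.905 0.323
outer loop
vertex 0.511 -0.251 -0.734
vertex 0.839 -0.059 -0.476
vertex -0.165 -0.057 0.388
endloop
endfacet
facet normal 0.467 0.318 -0.825
outer loop
vertex 0.839 -0.059 -0.476
vertex 0.385 0.317 -0.588
vertex 0.9 0.353 -0.283
endloop
endfacet
facet normal 0.594 -0.412 0.691
outer loop
vertex 0.839 -0.059 -0.476
vertex 0.9 0.353 -0.283
vertex -0.165 -0.057 0.388
endloop
endfacet

endsolid


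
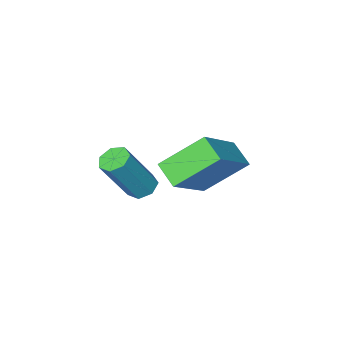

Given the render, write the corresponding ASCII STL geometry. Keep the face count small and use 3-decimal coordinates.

solid 
facet normal -0.731 -0.318 -0.604
outer loop
vertex -1.583 -1.516 1.203
vertex -2.77 -0.86 2.293
vertex -1.556 -0.689 0.735
endloop
endfacet
facet normal 0.682 -0.377 -0.627
outer loop
vertex 0.03 -0.0 2.047
vertex -1.583 -1.516 1.203
vertex -1.556 -0.689 0.735
endloop
endfacet
facet normal -0.731 -0.317 -0.604
outer loop
vertex -1.556 -0.689 0.735
vertex -2.77 -0.86 2.293
vertex -2.742 -0.033 1.826
endloop
endfacet
facet normal 0.029 0.870 -0.492
outer loop
vertex -2.742 -0.033 1.826
vertex 0.03 -0.0 2.047
vertex -1.556 -0.689 0.735
endloop
endfacet
facet normal -0.029 -0.870 0.492
outer loop
vertex -1.583 -1.516 1.203
vertex -1.184 -0.171 3.605
vertex -2.77 -0.86 2.293
endloop
endfacet
facet normal 0.682 -0.377 -0.627
outer loop
vertex 0.002 -0.827 2.514
vertex -1.583 -1.516 1.203
vertex 0.03 -0.0 2.047
endloop
endfacet
facet normal -0.029 -0.870 0.492
outer loop
vertex 0.002 -0.827 2.514
vertex -1.184 -0.171 3.605
vertex -1.583 -1.516 1.203
endloop
endfacet
facet normal -0.682 0.377 0.627
outer loop
vertex -2.77 -0.86 2.293
vertex -1.184 -0.171 3.605
vertex -2.742 -0.033 1.826
endloop
endfacet
facet normal 0.029 0.870 -0.492
outer loop
vertex -1.157 0.656 3.137
vertex 0.03 -0.0 2.047
vertex -2.742 -0.033 1.826
endloop
endfacet
facet normal -0.682 0.377 0.627
outer loop
vertex -2.742 -0.033 1.826
vertex -1.184 -0.171 3.605
vertex -1.157 0.656 3.137
endloop
endfacet
facet normal 0.731 0.317 0.605
outer loop
vertex -1.157 0.656 3.137
vertex 0.002 -0.827 2.514
vertex 0.03 -0.0 2.047
endloop
endfacet
facet normal 0.731 0.318 0.604
outer loop
vertex -1.184 -0.171 3.605
vertex 0.002 -0.827 2.514
vertex -1.157 0.656 3.137
endloop
endfacet
facet normal -0.510 0.034 -0.860
outer loop
vertex -1.065 -3.46 -1.167
vertex -1.449 -3.807 -0.953
vertex -1.437 -3.247 -0.938
endloop
endfacet
facet normal 0.393 0.898 -0.197
outer loop
vertex -1.065 -3.46 -1.167
vertex -1.437 -3.247 -0.938
vertex -0.067 -3.526 0.519
endloop
endfacet
facet normal 0.393 0.898 -0.197
outer loop
vertex -0.067 -3.526 0.519
vertex -1.437 -3.247 -0.938
vertex -0.439 -3.313 0.748
endloop
endfacet
facet normal 0.510 -0.034 0.860
outer loop
vertex -0.067 -3.526 0.519
vertex -0.439 -3.313 0.748
vertex -0.451 -3.873 0.733
endloop
endfacet
facet normal -0.510 0.034 -0.859
outer loop
vertex -1.437 -3.247 -0.938
vertex -1.449 -3.807 -0.953
vertex -1.818 -3.456 -0.72
endloop
endfacet
facet normal -0.355 0.902 0.245
outer loop
vertex -1.437 -3.247 -0.938
vertex -1.818 -3.456 -0.72
vertex -0.439 -3.313 0.748
endloop
endfacet
facet normal -0.355 0.902 0.246
outer loop
vertex -0.439 -3.313 0.748
vertex -1.818 -3.456 -0.72
vertex -0.82 -3.522 0.965
endloop
endfacet
facet normal 0.509 -0.034 0.860
outer loop
vertex -0.439 -3.313 0.748
vertex -0.82 -3.522 0.965
vertex -0.451 -3.873 0.733
endloop
endfacet
facet normal -0.509 0.036 -0.860
outer loop
vertex -1.818 -3.456 -0.72
vertex -1.449 -3.807 -0.953
vertex -1.922 -3.929 -0.678
endloop
endfacet
facet normal -0.834 0.228 0.503
outer loop
vertex -1.818 -3.456 -0.72
vertex -1.922 -3.929 -0.678
vertex -0.82 -3.522 0.965
endloop
endfacet
facet normal -0.834 0.227 0.503
outer loop
vertex -0.82 -3.522 0.965
vertex -1.922 -3.929 -0.678
vertex -0.923 -3.995 1.008
endloop
endfacet
facet normal 0.509 -0.033 0.860
outer loop
vertex -0.82 -3.522 0.965
vertex -0.923 -3.995 1.008
vertex -0.451 -3.873 0.733
endloop
endfacet
facet normal -0.509 0.033 -0.860
outer loop
vertex -1.922 -3.929 -0.678
vertex -1.449 -3.807 -0.953
vertex -1.669 -4.31 -0.842
endloop
endfacet
facet normal -0.686 -0.620 0.382
outer loop
vertex -1.922 -3.929 -0.678
vertex -1.669 -4.31 -0.842
vertex -0.923 -3.995 1.008
endloop
endfacet
facet normal -0.686 -0.619 0.382
outer loop
vertex -0.923 -3.995 1.008
vertex -1.669 -4.31 -0.842
vertex -0.671 -4.376 0.843
endloop
endfacet
facet normal 0.510 -0.035 0.860
outer loop
vertex -0.923 -3.995 1.008
vertex -0.671 -4.376 0.843
vertex -0.451 -3.873 0.733
endloop
endfacet
facet normal -0.510 0.033 -0.860
outer loop
vertex -1.669 -4.31 -0.842
vertex -1.449 -3.807 -0.953
vertex -1.251 -4.312 -1.09
endloop
endfacet
facet normal -0.021 -0.999 -0.027
outer loop
vertex -1.669 -4.31 -0.842
vertex -1.251 -4.312 -1.09
vertex -0.671 -4.376 0.843
endloop
endfacet
facet normal -0.023 -0.999 -0.026
outer loop
vertex -0.671 -4.376 0.843
vertex -1.251 -4.312 -1.09
vertex -0.253 -4.379 0.596
endloop
endfacet
facet normal 0.508 -0.034 0.861
outer loop
vertex -0.671 -4.376 0.843
vertex -0.253 -4.379 0.596
vertex -0.451 -3.873 0.733
endloop
endfacet
facet normal -0.508 0.034 -0.860
outer loop
vertex -1.251 -4.312 -1.09
vertex -1.449 -3.807 -0.953
vertex -0.982 -3.934 -1.234
endloop
endfacet
facet normal 0.659 -0.627 -0.415
outer loop
vertex -1.251 -4.312 -1.09
vertex -0.982 -3.934 -1.234
vertex -0.253 -4.379 0.596
endloop
endfacet
facet normal 0.659 -0.628 -0.415
outer loop
vertex -0.253 -4.379 0.596
vertex -0.982 -3.934 -1.234
vertex 0.016 -4.001 0.451
endloop
endfacet
facet normal 0.510 -0.033 0.860
outer loop
vertex -0.253 -4.379 0.596
vertex 0.016 -4.001 0.451
vertex -0.451 -3.873 0.733
endloop
endfacet
facet normal -0.509 0.033 -0.860
outer loop
vertex -0.982 -3.934 -1.234
vertex -1.449 -3.807 -0.953
vertex -1.065 -3.46 -1.167
endloop
endfacet
facet normal 0.844 0.217 -0.491
outer loop
vertex -0.982 -3.934 -1.234
vertex -1.065 -3.46 -1.167
vertex 0.016 -4.001 0.451
endloop
endfacet
facet normal 0.844 0.218 -0.491
outer loop
vertex 0.016 -4.001 0.451
vertex -1.065 -3.46 -1.167
vertex -0.067 -3.526 0.519
endloop
endfacet
facet normal 0.510 -0.034 0.860
outer loop
vertex 0.016 -4.001 0.451
vertex -0.067 -3.526 0.519
vertex -0.451 -3.873 0.733
endloop
endfacet

endsolid


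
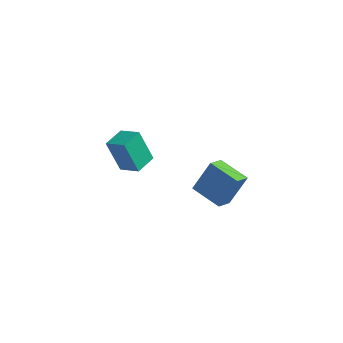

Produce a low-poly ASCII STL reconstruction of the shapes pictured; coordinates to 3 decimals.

solid 
facet normal -0.961 0.007 -0.278
outer loop
vertex -3.329 -2.098 2.96
vertex -3.398 -0.767 3.231
vertex -2.752 -1.664 0.978
endloop
endfacet
facet normal 0.051 -0.979 -0.200
outer loop
vertex -1.542 -1.673 1.329
vertex -3.329 -2.098 2.96
vertex -2.752 -1.664 0.978
endloop
endfacet
facet normal -0.961 0.007 -0.278
outer loop
vertex -2.752 -1.664 0.978
vertex -3.398 -0.767 3.231
vertex -2.821 -0.333 1.249
endloop
endfacet
facet normal 0.274 0.205 -0.940
outer loop
vertex -2.821 -0.333 1.249
vertex -1.542 -1.673 1.329
vertex -2.752 -1.664 0.978
endloop
endfacet
facet normal -0.274 -0.205 0.940
outer loop
vertex -3.329 -2.098 2.96
vertex -2.188 -0.776 3.582
vertex -3.398 -0.767 3.231
endloop
endfacet
facet normal 0.051 -0.979 -0.200
outer loop
vertex -2.119 -2.107 3.311
vertex -3.329 -2.098 2.96
vertex -1.542 -1.673 1.329
endloop
endfacet
facet normal -0.274 -0.205 0.940
outer loop
vertex -2.119 -2.107 3.311
vertex -2.188 -0.776 3.582
vertex -3.329 -2.098 2.96
endloop
endfacet
facet normal -0.051 0.979 0.200
outer loop
vertex -3.398 -0.767 3.231
vertex -2.188 -0.776 3.582
vertex -2.821 -0.333 1.249
endloop
endfacet
facet normal 0.274 0.205 -0.940
outer loop
vertex -1.611 -0.342 1.6
vertex -1.542 -1.673 1.329
vertex -2.821 -0.333 1.249
endloop
endfacet
facet normal -0.051 0.979 0.200
outer loop
vertex -2.821 -0.333 1.249
vertex -2.188 -0.776 3.582
vertex -1.611 -0.342 1.6
endloop
endfacet
facet normal 0.961 -0.007 0.278
outer loop
vertex -1.611 -0.342 1.6
vertex -2.119 -2.107 3.311
vertex -1.542 -1.673 1.329
endloop
endfacet
facet normal 0.961 -0.007 0.278
outer loop
vertex -2.188 -0.776 3.582
vertex -2.119 -2.107 3.311
vertex -1.611 -0.342 1.6
endloop
endfacet
facet normal -0.946 0.052 0.320
outer loop
vertex 3.373 -2.202 4.233
vertex 3.32 -1.233 3.919
vertex 2.736 -2.814 2.451
endloop
endfacet
facet normal 0.052 -0.950 0.308
outer loop
vertex 4.42 -2.907 1.881
vertex 3.373 -2.202 4.233
vertex 2.736 -2.814 2.451
endloop
endfacet
facet normal -0.946 0.052 0.320
outer loop
vertex 2.736 -2.814 2.451
vertex 3.32 -1.233 3.919
vertex 2.683 -1.845 2.137
endloop
endfacet
facet normal -0.320 -0.308 -0.896
outer loop
vertex 2.683 -1.845 2.137
vertex 4.42 -2.907 1.881
vertex 2.736 -2.814 2.451
endloop
endfacet
facet normal 0.320 0.308 0.896
outer loop
vertex 3.373 -2.202 4.233
vertex 5.004 -1.326 3.349
vertex 3.32 -1.233 3.919
endloop
endfacet
facet normal 0.052 -0.950 0.308
outer loop
vertex 5.057 -2.295 3.663
vertex 3.373 -2.202 4.233
vertex 4.42 -2.907 1.881
endloop
endfacet
facet normal 0.320 0.308 0.896
outer loop
vertex 5.057 -2.295 3.663
vertex 5.004 -1.326 3.349
vertex 3.373 -2.202 4.233
endloop
endfacet
facet normal -0.052 0.950 -0.308
outer loop
vertex 3.32 -1.233 3.919
vertex 5.004 -1.326 3.349
vertex 2.683 -1.845 2.137
endloop
endfacet
facet normal -0.320 -0.308 -0.896
outer loop
vertex 4.367 -1.938 1.567
vertex 4.42 -2.907 1.881
vertex 2.683 -1.845 2.137
endloop
endfacet
facet normal -0.052 0.950 -0.308
outer loop
vertex 2.683 -1.845 2.137
vertex 5.004 -1.326 3.349
vertex 4.367 -1.938 1.567
endloop
endfacet
facet normal 0.946 -0.052 -0.320
outer loop
vertex 4.367 -1.938 1.567
vertex 5.057 -2.295 3.663
vertex 4.42 -2.907 1.881
endloop
endfacet
facet normal 0.946 -0.052 -0.320
outer loop
vertex 5.004 -1.326 3.349
vertex 5.057 -2.295 3.663
vertex 4.367 -1.938 1.567
endloop
endfacet

endsolid


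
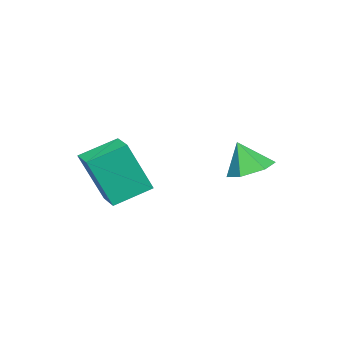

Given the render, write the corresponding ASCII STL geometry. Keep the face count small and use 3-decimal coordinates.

solid 
facet normal -0.655 0.650 0.386
outer loop
vertex 1.568 -2.365 3.136
vertex 2.239 -1.723 3.194
vertex 1.098 -1.702 1.222
endloop
endfacet
facet normal -0.721 -0.690 -0.062
outer loop
vertex 2.041 -2.637 0.666
vertex 1.568 -2.365 3.136
vertex 1.098 -1.702 1.222
endloop
endfacet
facet normal -0.655 0.649 0.386
outer loop
vertex 1.098 -1.702 1.222
vertex 2.239 -1.723 3.194
vertex 1.768 -1.06 1.279
endloop
endfacet
facet normal -0.227 0.318 -0.920
outer loop
vertex 1.768 -1.06 1.279
vertex 2.041 -2.637 0.666
vertex 1.098 -1.702 1.222
endloop
endfacet
facet normal 0.226 -0.319 0.920
outer loop
vertex 1.568 -2.365 3.136
vertex 3.182 -2.658 2.638
vertex 2.239 -1.723 3.194
endloop
endfacet
facet normal -0.721 -0.691 -0.062
outer loop
vertex 2.512 -3.3 2.581
vertex 1.568 -2.365 3.136
vertex 2.041 -2.637 0.666
endloop
endfacet
facet normal 0.226 -0.318 0.921
outer loop
vertex 2.512 -3.3 2.581
vertex 3.182 -2.658 2.638
vertex 1.568 -2.365 3.136
endloop
endfacet
facet normal 0.721 0.690 0.062
outer loop
vertex 2.239 -1.723 3.194
vertex 3.182 -2.658 2.638
vertex 1.768 -1.06 1.279
endloop
endfacet
facet normal -0.225 0.319 -0.921
outer loop
vertex 2.712 -1.995 0.724
vertex 2.041 -2.637 0.666
vertex 1.768 -1.06 1.279
endloop
endfacet
facet normal 0.721 0.691 0.062
outer loop
vertex 1.768 -1.06 1.279
vertex 3.182 -2.658 2.638
vertex 2.712 -1.995 0.724
endloop
endfacet
facet normal 0.655 -0.650 -0.386
outer loop
vertex 2.712 -1.995 0.724
vertex 2.512 -3.3 2.581
vertex 2.041 -2.637 0.666
endloop
endfacet
facet normal 0.655 -0.649 -0.386
outer loop
vertex 3.182 -2.658 2.638
vertex 2.512 -3.3 2.581
vertex 2.712 -1.995 0.724
endloop
endfacet
facet normal 0.011 0.405 -0.914
outer loop
vertex -0.11 1.897 1.881
vertex -0.553 1.257 1.592
vertex -0.939 1.93 1.886
endloop
endfacet
facet normal 0.028 0.582 0.813
outer loop
vertex -0.11 1.897 1.881
vertex -0.939 1.93 1.886
vertex -0.567 0.763 2.708
endloop
endfacet
facet normal 0.011 0.406 -0.914
outer loop
vertex -0.939 1.93 1.886
vertex -0.553 1.257 1.592
vertex -1.382 1.291 1.597
endloop
endfacet
facet normal -0.734 0.219 0.643
outer loop
vertex -0.939 1.93 1.886
vertex -1.382 1.291 1.597
vertex -0.567 0.763 2.708
endloop
endfacet
facet normal 0.011 0.404 -0.915
outer loop
vertex -1.382 1.291 1.597
vertex -0.553 1.257 1.592
vertex -0.996 0.617 1.304
endloop
endfacet
facet normal -0.769 -0.568 0.294
outer loop
vertex -1.382 1.291 1.597
vertex -0.996 0.617 1.304
vertex -0.567 0.763 2.708
endloop
endfacet
facet normal 0.011 0.404 -0.915
outer loop
vertex -0.996 0.617 1.304
vertex -0.553 1.257 1.592
vertex -0.167 0.583 1.299
endloop
endfacet
facet normal -0.040 -0.993 0.115
outer loop
vertex -0.996 0.617 1.304
vertex -0.167 0.583 1.299
vertex -0.567 0.763 2.708
endloop
endfacet
facet normal 0.011 0.404 -0.915
outer loop
vertex -0.167 0.583 1.299
vertex -0.553 1.257 1.592
vertex 0.276 1.223 1.587
endloop
endfacet
facet normal 0.723 -0.629 0.286
outer loop
vertex -0.167 0.583 1.299
vertex 0.276 1.223 1.587
vertex -0.567 0.763 2.708
endloop
endfacet
facet normal 0.011 0.405 -0.914
outer loop
vertex 0.276 1.223 1.587
vertex -0.553 1.257 1.592
vertex -0.11 1.897 1.881
endloop
endfacet
facet normal 0.757 0.157 0.634
outer loop
vertex 0.276 1.223 1.587
vertex -0.11 1.897 1.881
vertex -0.567 0.763 2.708
endloop
endfacet

endsolid


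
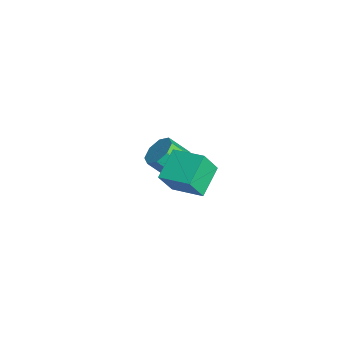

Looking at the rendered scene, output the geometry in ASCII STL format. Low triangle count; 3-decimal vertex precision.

solid 
facet normal 0.202 0.659 -0.724
outer loop
vertex -1.987 -2.171 -2.084
vertex -2.441 -1.546 -1.642
vertex -1.594 -1.818 -1.653
endloop
endfacet
facet normal 0.792 -0.546 -0.275
outer loop
vertex -1.987 -2.171 -2.084
vertex -1.594 -1.818 -1.653
vertex -2.284 -3.139 -1.019
endloop
endfacet
facet normal 0.792 -0.545 -0.275
outer loop
vertex -2.284 -3.139 -1.019
vertex -1.594 -1.818 -1.653
vertex -1.892 -2.787 -0.588
endloop
endfacet
facet normal -0.204 -0.659 0.724
outer loop
vertex -2.284 -3.139 -1.019
vertex -1.892 -2.787 -0.588
vertex -2.739 -2.514 -0.578
endloop
endfacet
facet normal 0.202 0.659 -0.724
outer loop
vertex -1.594 -1.818 -1.653
vertex -2.441 -1.546 -1.642
vertex -1.698 -1.306 -1.216
endloop
endfacet
facet normal 0.967 -0.019 0.253
outer loop
vertex -1.594 -1.818 -1.653
vertex -1.698 -1.306 -1.216
vertex -1.892 -2.787 -0.588
endloop
endfacet
facet normal 0.968 -0.020 0.252
outer loop
vertex -1.892 -2.787 -0.588
vertex -1.698 -1.306 -1.216
vertex -1.995 -2.274 -0.151
endloop
endfacet
facet normal -0.204 -0.658 0.725
outer loop
vertex -1.892 -2.787 -0.588
vertex -1.995 -2.274 -0.151
vertex -2.739 -2.514 -0.578
endloop
endfacet
facet normal 0.203 0.658 -0.725
outer loop
vertex -1.698 -1.306 -1.216
vertex -2.441 -1.546 -1.642
vertex -2.237 -0.934 -1.029
endloop
endfacet
facet normal 0.577 0.518 0.632
outer loop
vertex -1.698 -1.306 -1.216
vertex -2.237 -0.934 -1.029
vertex -1.995 -2.274 -0.151
endloop
endfacet
facet normal 0.576 0.518 0.632
outer loop
vertex -1.995 -2.274 -0.151
vertex -2.237 -0.934 -1.029
vertex -2.534 -1.903 0.036
endloop
endfacet
facet normal -0.203 -0.659 0.724
outer loop
vertex -1.995 -2.274 -0.151
vertex -2.534 -1.903 0.036
vertex -2.739 -2.514 -0.578
endloop
endfacet
facet normal 0.202 0.659 -0.725
outer loop
vertex -2.237 -0.934 -1.029
vertex -2.441 -1.546 -1.642
vertex -2.896 -0.921 -1.201
endloop
endfacet
facet normal -0.153 0.752 0.641
outer loop
vertex -2.237 -0.934 -1.029
vertex -2.896 -0.921 -1.201
vertex -2.534 -1.903 0.036
endloop
endfacet
facet normal -0.151 0.752 0.641
outer loop
vertex -2.534 -1.903 0.036
vertex -2.896 -0.921 -1.201
vertex -3.193 -1.889 -0.136
endloop
endfacet
facet normal -0.203 -0.659 0.724
outer loop
vertex -2.534 -1.903 0.036
vertex -3.193 -1.889 -0.136
vertex -2.739 -2.514 -0.578
endloop
endfacet
facet normal 0.204 0.659 -0.724
outer loop
vertex -2.896 -0.921 -1.201
vertex -2.441 -1.546 -1.642
vertex -3.288 -1.273 -1.632
endloop
endfacet
facet normal -0.792 0.545 0.275
outer loop
vertex -2.896 -0.921 -1.201
vertex -3.288 -1.273 -1.632
vertex -3.193 -1.889 -0.136
endloop
endfacet
facet normal -0.792 0.546 0.275
outer loop
vertex -3.193 -1.889 -0.136
vertex -3.288 -1.273 -1.632
vertex -3.586 -2.242 -0.567
endloop
endfacet
facet normal -0.202 -0.659 0.724
outer loop
vertex -3.193 -1.889 -0.136
vertex -3.586 -2.242 -0.567
vertex -2.739 -2.514 -0.578
endloop
endfacet
facet normal 0.204 0.658 -0.725
outer loop
vertex -3.288 -1.273 -1.632
vertex -2.441 -1.546 -1.642
vertex -3.185 -1.786 -2.069
endloop
endfacet
facet normal -0.967 0.020 -0.252
outer loop
vertex -3.288 -1.273 -1.632
vertex -3.185 -1.786 -2.069
vertex -3.586 -2.242 -0.567
endloop
endfacet
facet normal -0.967 0.019 -0.253
outer loop
vertex -3.586 -2.242 -0.567
vertex -3.185 -1.786 -2.069
vertex -3.482 -2.754 -1.004
endloop
endfacet
facet normal -0.202 -0.659 0.724
outer loop
vertex -3.586 -2.242 -0.567
vertex -3.482 -2.754 -1.004
vertex -2.739 -2.514 -0.578
endloop
endfacet
facet normal 0.203 0.659 -0.724
outer loop
vertex -3.185 -1.786 -2.069
vertex -2.441 -1.546 -1.642
vertex -2.646 -2.157 -2.256
endloop
endfacet
facet normal -0.576 -0.518 -0.632
outer loop
vertex -3.185 -1.786 -2.069
vertex -2.646 -2.157 -2.256
vertex -3.482 -2.754 -1.004
endloop
endfacet
facet normal -0.577 -0.518 -0.632
outer loop
vertex -3.482 -2.754 -1.004
vertex -2.646 -2.157 -2.256
vertex -2.943 -3.126 -1.191
endloop
endfacet
facet normal -0.203 -0.658 0.725
outer loop
vertex -3.482 -2.754 -1.004
vertex -2.943 -3.126 -1.191
vertex -2.739 -2.514 -0.578
endloop
endfacet
facet normal 0.203 0.659 -0.724
outer loop
vertex -2.646 -2.157 -2.256
vertex -2.441 -1.546 -1.642
vertex -1.987 -2.171 -2.084
endloop
endfacet
facet normal 0.152 -0.752 -0.642
outer loop
vertex -2.646 -2.157 -2.256
vertex -1.987 -2.171 -2.084
vertex -2.943 -3.126 -1.191
endloop
endfacet
facet normal 0.152 -0.752 -0.641
outer loop
vertex -2.943 -3.126 -1.191
vertex -1.987 -2.171 -2.084
vertex -2.284 -3.139 -1.019
endloop
endfacet
facet normal -0.202 -0.659 0.725
outer loop
vertex -2.943 -3.126 -1.191
vertex -2.284 -3.139 -1.019
vertex -2.739 -2.514 -0.578
endloop
endfacet
facet normal -0.684 0.577 0.447
outer loop
vertex 1.718 -2.889 3.701
vertex 2.888 -1.785 4.068
vertex 1.47 -2.21 2.445
endloop
endfacet
facet normal -0.709 -0.669 -0.222
outer loop
vertex 2.592 -3.155 1.712
vertex 1.718 -2.889 3.701
vertex 1.47 -2.21 2.445
endloop
endfacet
facet normal -0.684 0.576 0.447
outer loop
vertex 1.47 -2.21 2.445
vertex 2.888 -1.785 4.068
vertex 2.64 -1.105 2.811
endloop
endfacet
facet normal -0.171 0.469 -0.867
outer loop
vertex 2.64 -1.105 2.811
vertex 2.592 -3.155 1.712
vertex 1.47 -2.21 2.445
endloop
endfacet
facet normal 0.171 -0.469 0.866
outer loop
vertex 1.718 -2.889 3.701
vertex 4.01 -2.73 3.335
vertex 2.888 -1.785 4.068
endloop
endfacet
facet normal -0.709 -0.669 -0.222
outer loop
vertex 2.84 -3.835 2.969
vertex 1.718 -2.889 3.701
vertex 2.592 -3.155 1.712
endloop
endfacet
facet normal 0.171 -0.468 0.867
outer loop
vertex 2.84 -3.835 2.969
vertex 4.01 -2.73 3.335
vertex 1.718 -2.889 3.701
endloop
endfacet
facet normal 0.709 0.669 0.222
outer loop
vertex 2.888 -1.785 4.068
vertex 4.01 -2.73 3.335
vertex 2.64 -1.105 2.811
endloop
endfacet
facet normal -0.170 0.469 -0.867
outer loop
vertex 3.762 -2.051 2.079
vertex 2.592 -3.155 1.712
vertex 2.64 -1.105 2.811
endloop
endfacet
facet normal 0.709 0.669 0.222
outer loop
vertex 2.64 -1.105 2.811
vertex 4.01 -2.73 3.335
vertex 3.762 -2.051 2.079
endloop
endfacet
facet normal 0.684 -0.576 -0.447
outer loop
vertex 3.762 -2.051 2.079
vertex 2.84 -3.835 2.969
vertex 2.592 -3.155 1.712
endloop
endfacet
facet normal 0.684 -0.576 -0.447
outer loop
vertex 4.01 -2.73 3.335
vertex 2.84 -3.835 2.969
vertex 3.762 -2.051 2.079
endloop
endfacet

endsolid


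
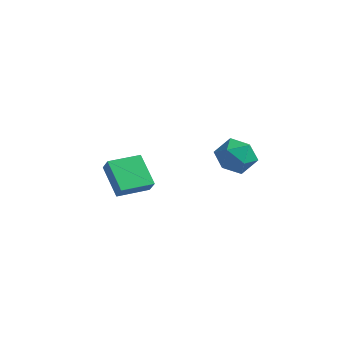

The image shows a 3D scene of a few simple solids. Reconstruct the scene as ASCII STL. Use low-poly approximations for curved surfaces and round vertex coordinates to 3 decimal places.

solid 
facet normal -0.197 0.947 -0.255
outer loop
vertex 2.806 4.251 1.194
vertex 1.794 4.234 1.912
vertex 2.885 4.588 2.386
endloop
endfacet
facet normal 0.505 0.821 -0.266
outer loop
vertex 2.806 4.251 1.194
vertex 2.885 4.588 2.386
vertex 3.77 3.88 1.882
endloop
endfacet
facet normal 0.627 0.287 -0.724
outer loop
vertex 2.806 4.251 1.194
vertex 3.77 3.88 1.882
vertex 3.227 3.088 1.097
endloop
endfacet
facet normal -0.001 0.083 -0.997
outer loop
vertex 2.806 4.251 1.194
vertex 3.227 3.088 1.097
vertex 2.006 3.306 1.116
endloop
endfacet
facet normal -0.510 0.490 -0.707
outer loop
vertex 2.806 4.251 1.194
vertex 2.006 3.306 1.116
vertex 1.794 4.234 1.912
endloop
endfacet
facet normal 0.700 0.601 0.385
outer loop
vertex 3.77 3.88 1.882
vertex 2.885 4.588 2.386
vertex 3.354 3.634 3.024
endloop
endfacet
facet normal -0.436 0.805 0.403
outer loop
vertex 2.885 4.588 2.386
vertex 1.794 4.234 1.912
vertex 2.133 3.852 3.043
endloop
endfacet
facet normal -0.942 0.067 -0.329
outer loop
vertex 1.794 4.234 1.912
vertex 2.006 3.306 1.116
vertex 1.59 3.06 2.258
endloop
endfacet
facet normal -0.118 -0.591 -0.798
outer loop
vertex 2.006 3.306 1.116
vertex 3.227 3.088 1.097
vertex 2.475 2.352 1.754
endloop
endfacet
facet normal 0.897 -0.261 -0.357
outer loop
vertex 3.227 3.088 1.097
vertex 3.77 3.88 1.882
vertex 3.566 2.706 2.228
endloop
endfacet
facet normal 0.001 -0.083 0.997
outer loop
vertex 2.554 2.689 2.946
vertex 3.354 3.634 3.024
vertex 2.133 3.852 3.043
endloop
endfacet
facet normal -0.627 -0.287 0.724
outer loop
vertex 2.554 2.689 2.946
vertex 2.133 3.852 3.043
vertex 1.59 3.06 2.258
endloop
endfacet
facet normal -0.505 -0.821 0.266
outer loop
vertex 2.554 2.689 2.946
vertex 1.59 3.06 2.258
vertex 2.475 2.352 1.754
endloop
endfacet
facet normal 0.197 -0.947 0.255
outer loop
vertex 2.554 2.689 2.946
vertex 2.475 2.352 1.754
vertex 3.566 2.706 2.228
endloop
endfacet
facet normal 0.510 -0.490 0.707
outer loop
vertex 2.554 2.689 2.946
vertex 3.566 2.706 2.228
vertex 3.354 3.634 3.024
endloop
endfacet
facet normal 0.118 0.591 0.798
outer loop
vertex 2.133 3.852 3.043
vertex 3.354 3.634 3.024
vertex 2.885 4.588 2.386
endloop
endfacet
facet normal -0.897 0.261 0.357
outer loop
vertex 1.59 3.06 2.258
vertex 2.133 3.852 3.043
vertex 1.794 4.234 1.912
endloop
endfacet
facet normal -0.700 -0.601 -0.385
outer loop
vertex 2.475 2.352 1.754
vertex 1.59 3.06 2.258
vertex 2.006 3.306 1.116
endloop
endfacet
facet normal 0.436 -0.805 -0.403
outer loop
vertex 3.566 2.706 2.228
vertex 2.475 2.352 1.754
vertex 3.227 3.088 1.097
endloop
endfacet
facet normal 0.942 -0.067 0.329
outer loop
vertex 3.354 3.634 3.024
vertex 3.566 2.706 2.228
vertex 3.77 3.88 1.882
endloop
endfacet
facet normal -0.489 0.277 -0.827
outer loop
vertex -5.088 2.808 -1.066
vertex -4.009 4.466 -1.149
vertex -3.61 1.785 -2.282
endloop
endfacet
facet normal -0.545 -0.837 0.042
outer loop
vertex -3.131 1.514 -1.471
vertex -5.088 2.808 -1.066
vertex -3.61 1.785 -2.282
endloop
endfacet
facet normal -0.489 0.277 -0.827
outer loop
vertex -3.61 1.785 -2.282
vertex -4.009 4.466 -1.149
vertex -2.531 3.443 -2.365
endloop
endfacet
facet normal 0.681 -0.471 -0.560
outer loop
vertex -2.531 3.443 -2.365
vertex -3.131 1.514 -1.471
vertex -3.61 1.785 -2.282
endloop
endfacet
facet normal -0.681 0.471 0.560
outer loop
vertex -5.088 2.808 -1.066
vertex -3.53 4.195 -0.338
vertex -4.009 4.466 -1.149
endloop
endfacet
facet normal -0.545 -0.837 0.042
outer loop
vertex -4.609 2.537 -0.255
vertex -5.088 2.808 -1.066
vertex -3.131 1.514 -1.471
endloop
endfacet
facet normal -0.681 0.471 0.560
outer loop
vertex -4.609 2.537 -0.255
vertex -3.53 4.195 -0.338
vertex -5.088 2.808 -1.066
endloop
endfacet
facet normal 0.545 0.837 -0.042
outer loop
vertex -4.009 4.466 -1.149
vertex -3.53 4.195 -0.338
vertex -2.531 3.443 -2.365
endloop
endfacet
facet normal 0.681 -0.471 -0.560
outer loop
vertex -2.052 3.172 -1.554
vertex -3.131 1.514 -1.471
vertex -2.531 3.443 -2.365
endloop
endfacet
facet normal 0.545 0.837 -0.042
outer loop
vertex -2.531 3.443 -2.365
vertex -3.53 4.195 -0.338
vertex -2.052 3.172 -1.554
endloop
endfacet
facet normal 0.489 -0.277 0.827
outer loop
vertex -2.052 3.172 -1.554
vertex -4.609 2.537 -0.255
vertex -3.131 1.514 -1.471
endloop
endfacet
facet normal 0.489 -0.277 0.827
outer loop
vertex -3.53 4.195 -0.338
vertex -4.609 2.537 -0.255
vertex -2.052 3.172 -1.554
endloop
endfacet

endsolid


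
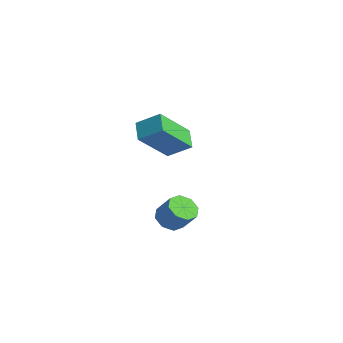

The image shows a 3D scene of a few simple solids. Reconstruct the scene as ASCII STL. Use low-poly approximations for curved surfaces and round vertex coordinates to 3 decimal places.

solid 
facet normal -0.588 -0.206 -0.782
outer loop
vertex 2.127 -1.419 -0.497
vertex 1.579 -1.262 -0.126
vertex 1.999 -0.916 -0.533
endloop
endfacet
facet normal 0.770 0.152 -0.620
outer loop
vertex 2.127 -1.419 -0.497
vertex 1.999 -0.916 -0.533
vertex 2.769 -1.194 0.355
endloop
endfacet
facet normal 0.770 0.153 -0.620
outer loop
vertex 2.769 -1.194 0.355
vertex 1.999 -0.916 -0.533
vertex 2.64 -0.691 0.319
endloop
endfacet
facet normal 0.588 0.207 0.782
outer loop
vertex 2.769 -1.194 0.355
vertex 2.64 -0.691 0.319
vertex 2.221 -1.038 0.726
endloop
endfacet
facet normal -0.588 -0.206 -0.782
outer loop
vertex 1.999 -0.916 -0.533
vertex 1.579 -1.262 -0.126
vertex 1.625 -0.616 -0.331
endloop
endfacet
facet normal 0.371 0.790 -0.488
outer loop
vertex 1.999 -0.916 -0.533
vertex 1.625 -0.616 -0.331
vertex 2.64 -0.691 0.319
endloop
endfacet
facet normal 0.371 0.790 -0.488
outer loop
vertex 2.64 -0.691 0.319
vertex 1.625 -0.616 -0.331
vertex 2.266 -0.391 0.521
endloop
endfacet
facet normal 0.588 0.207 0.782
outer loop
vertex 2.64 -0.691 0.319
vertex 2.266 -0.391 0.521
vertex 2.221 -1.038 0.726
endloop
endfacet
facet normal -0.588 -0.206 -0.782
outer loop
vertex 1.625 -0.616 -0.331
vertex 1.579 -1.262 -0.126
vertex 1.224 -0.695 -0.009
endloop
endfacet
facet normal -0.246 0.967 -0.070
outer loop
vertex 1.625 -0.616 -0.331
vertex 1.224 -0.695 -0.009
vertex 2.266 -0.391 0.521
endloop
endfacet
facet normal -0.247 0.967 -0.070
outer loop
vertex 2.266 -0.391 0.521
vertex 1.224 -0.695 -0.009
vertex 1.865 -0.47 0.844
endloop
endfacet
facet normal 0.589 0.207 0.781
outer loop
vertex 2.266 -0.391 0.521
vertex 1.865 -0.47 0.844
vertex 2.221 -1.038 0.726
endloop
endfacet
facet normal -0.588 -0.207 -0.782
outer loop
vertex 1.224 -0.695 -0.009
vertex 1.579 -1.262 -0.126
vertex 1.031 -1.106 0.245
endloop
endfacet
facet normal -0.719 0.577 0.388
outer loop
vertex 1.224 -0.695 -0.009
vertex 1.031 -1.106 0.245
vertex 1.865 -0.47 0.844
endloop
endfacet
facet normal -0.719 0.576 0.390
outer loop
vertex 1.865 -0.47 0.844
vertex 1.031 -1.106 0.245
vertex 1.673 -0.881 1.097
endloop
endfacet
facet normal 0.588 0.206 0.782
outer loop
vertex 1.865 -0.47 0.844
vertex 1.673 -0.881 1.097
vertex 2.221 -1.038 0.726
endloop
endfacet
facet normal -0.588 -0.207 -0.782
outer loop
vertex 1.031 -1.106 0.245
vertex 1.579 -1.262 -0.126
vertex 1.16 -1.609 0.281
endloop
endfacet
facet normal -0.769 -0.153 0.620
outer loop
vertex 1.031 -1.106 0.245
vertex 1.16 -1.609 0.281
vertex 1.673 -0.881 1.097
endloop
endfacet
facet normal -0.770 -0.152 0.620
outer loop
vertex 1.673 -0.881 1.097
vertex 1.16 -1.609 0.281
vertex 1.801 -1.384 1.133
endloop
endfacet
facet normal 0.588 0.206 0.782
outer loop
vertex 1.673 -0.881 1.097
vertex 1.801 -1.384 1.133
vertex 2.221 -1.038 0.726
endloop
endfacet
facet normal -0.588 -0.207 -0.782
outer loop
vertex 1.16 -1.609 0.281
vertex 1.579 -1.262 -0.126
vertex 1.534 -1.909 0.079
endloop
endfacet
facet normal -0.371 -0.790 0.488
outer loop
vertex 1.16 -1.609 0.281
vertex 1.534 -1.909 0.079
vertex 1.801 -1.384 1.133
endloop
endfacet
facet normal -0.371 -0.790 0.488
outer loop
vertex 1.801 -1.384 1.133
vertex 1.534 -1.909 0.079
vertex 2.175 -1.684 0.931
endloop
endfacet
facet normal 0.588 0.206 0.782
outer loop
vertex 1.801 -1.384 1.133
vertex 2.175 -1.684 0.931
vertex 2.221 -1.038 0.726
endloop
endfacet
facet normal -0.589 -0.207 -0.781
outer loop
vertex 1.534 -1.909 0.079
vertex 1.579 -1.262 -0.126
vertex 1.935 -1.83 -0.244
endloop
endfacet
facet normal 0.247 -0.967 0.070
outer loop
vertex 1.534 -1.909 0.079
vertex 1.935 -1.83 -0.244
vertex 2.175 -1.684 0.931
endloop
endfacet
facet normal 0.246 -0.967 0.070
outer loop
vertex 2.175 -1.684 0.931
vertex 1.935 -1.83 -0.244
vertex 2.576 -1.605 0.609
endloop
endfacet
facet normal 0.588 0.206 0.782
outer loop
vertex 2.175 -1.684 0.931
vertex 2.576 -1.605 0.609
vertex 2.221 -1.038 0.726
endloop
endfacet
facet normal -0.588 -0.206 -0.782
outer loop
vertex 1.935 -1.83 -0.244
vertex 1.579 -1.262 -0.126
vertex 2.127 -1.419 -0.497
endloop
endfacet
facet normal 0.719 -0.575 -0.389
outer loop
vertex 1.935 -1.83 -0.244
vertex 2.127 -1.419 -0.497
vertex 2.576 -1.605 0.609
endloop
endfacet
facet normal 0.718 -0.577 -0.389
outer loop
vertex 2.576 -1.605 0.609
vertex 2.127 -1.419 -0.497
vertex 2.769 -1.194 0.355
endloop
endfacet
facet normal 0.588 0.207 0.782
outer loop
vertex 2.576 -1.605 0.609
vertex 2.769 -1.194 0.355
vertex 2.221 -1.038 0.726
endloop
endfacet
facet normal -0.789 0.370 0.491
outer loop
vertex -3.739 0.385 2.436
vertex -2.985 1.115 3.097
vertex -3.935 1.93 0.954
endloop
endfacet
facet normal -0.608 -0.588 -0.533
outer loop
vertex -3.115 1.545 0.443
vertex -3.739 0.385 2.436
vertex -3.935 1.93 0.954
endloop
endfacet
facet normal -0.789 0.370 0.491
outer loop
vertex -3.935 1.93 0.954
vertex -2.985 1.115 3.097
vertex -3.182 2.66 1.614
endloop
endfacet
facet normal -0.092 0.718 -0.689
outer loop
vertex -3.182 2.66 1.614
vertex -3.115 1.545 0.443
vertex -3.935 1.93 0.954
endloop
endfacet
facet normal 0.092 -0.719 0.689
outer loop
vertex -3.739 0.385 2.436
vertex -2.165 0.73 2.586
vertex -2.985 1.115 3.097
endloop
endfacet
facet normal -0.607 -0.589 -0.533
outer loop
vertex -2.918 -0.0 1.926
vertex -3.739 0.385 2.436
vertex -3.115 1.545 0.443
endloop
endfacet
facet normal 0.092 -0.718 0.690
outer loop
vertex -2.918 -0.0 1.926
vertex -2.165 0.73 2.586
vertex -3.739 0.385 2.436
endloop
endfacet
facet normal 0.608 0.589 0.532
outer loop
vertex -2.985 1.115 3.097
vertex -2.165 0.73 2.586
vertex -3.182 2.66 1.614
endloop
endfacet
facet normal -0.091 0.719 -0.689
outer loop
vertex -2.361 2.275 1.104
vertex -3.115 1.545 0.443
vertex -3.182 2.66 1.614
endloop
endfacet
facet normal 0.607 0.589 0.533
outer loop
vertex -3.182 2.66 1.614
vertex -2.165 0.73 2.586
vertex -2.361 2.275 1.104
endloop
endfacet
facet normal 0.789 -0.370 -0.491
outer loop
vertex -2.361 2.275 1.104
vertex -2.918 -0.0 1.926
vertex -3.115 1.545 0.443
endloop
endfacet
facet normal 0.789 -0.370 -0.490
outer loop
vertex -2.165 0.73 2.586
vertex -2.918 -0.0 1.926
vertex -2.361 2.275 1.104
endloop
endfacet

endsolid


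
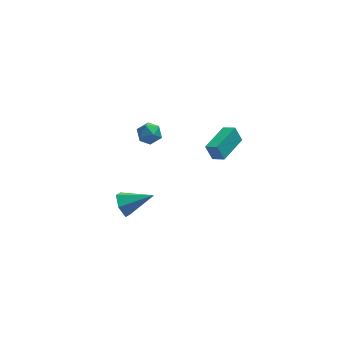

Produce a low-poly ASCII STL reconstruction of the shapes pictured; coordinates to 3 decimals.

solid 
facet normal -0.400 0.916 0.021
outer loop
vertex -0.148 4.117 -0.074
vertex -0.66 3.879 0.536
vertex 0.084 4.2 0.719
endloop
endfacet
facet normal 0.284 0.942 -0.182
outer loop
vertex -0.148 4.117 -0.074
vertex 0.084 4.2 0.719
vertex 0.628 3.927 0.153
endloop
endfacet
facet normal 0.355 0.537 -0.765
outer loop
vertex -0.148 4.117 -0.074
vertex 0.628 3.927 0.153
vertex 0.22 3.438 -0.38
endloop
endfacet
facet normal -0.284 0.261 -0.922
outer loop
vertex -0.148 4.117 -0.074
vertex 0.22 3.438 -0.38
vertex -0.576 3.408 -0.143
endloop
endfacet
facet normal -0.751 0.496 -0.437
outer loop
vertex -0.148 4.117 -0.074
vertex -0.576 3.408 -0.143
vertex -0.66 3.879 0.536
endloop
endfacet
facet normal 0.679 0.652 0.338
outer loop
vertex 0.628 3.927 0.153
vertex 0.084 4.2 0.719
vertex 0.596 3.572 0.903
endloop
endfacet
facet normal -0.427 0.611 0.666
outer loop
vertex 0.084 4.2 0.719
vertex -0.66 3.879 0.536
vertex -0.2 3.542 1.14
endloop
endfacet
facet normal -0.995 -0.069 -0.075
outer loop
vertex -0.66 3.879 0.536
vertex -0.576 3.408 -0.143
vertex -0.608 3.053 0.607
endloop
endfacet
facet normal -0.240 -0.448 -0.861
outer loop
vertex -0.576 3.408 -0.143
vertex 0.22 3.438 -0.38
vertex -0.064 2.78 0.041
endloop
endfacet
facet normal 0.795 -0.002 -0.607
outer loop
vertex 0.22 3.438 -0.38
vertex 0.628 3.927 0.153
vertex 0.68 3.101 0.224
endloop
endfacet
facet normal 0.284 -0.261 0.922
outer loop
vertex 0.168 2.863 0.834
vertex 0.596 3.572 0.903
vertex -0.2 3.542 1.14
endloop
endfacet
facet normal -0.355 -0.537 0.765
outer loop
vertex 0.168 2.863 0.834
vertex -0.2 3.542 1.14
vertex -0.608 3.053 0.607
endloop
endfacet
facet normal -0.284 -0.942 0.182
outer loop
vertex 0.168 2.863 0.834
vertex -0.608 3.053 0.607
vertex -0.064 2.78 0.041
endloop
endfacet
facet normal 0.400 -0.916 -0.021
outer loop
vertex 0.168 2.863 0.834
vertex -0.064 2.78 0.041
vertex 0.68 3.101 0.224
endloop
endfacet
facet normal 0.751 -0.496 0.437
outer loop
vertex 0.168 2.863 0.834
vertex 0.68 3.101 0.224
vertex 0.596 3.572 0.903
endloop
endfacet
facet normal 0.240 0.448 0.861
outer loop
vertex -0.2 3.542 1.14
vertex 0.596 3.572 0.903
vertex 0.084 4.2 0.719
endloop
endfacet
facet normal -0.795 0.002 0.607
outer loop
vertex -0.608 3.053 0.607
vertex -0.2 3.542 1.14
vertex -0.66 3.879 0.536
endloop
endfacet
facet normal -0.679 -0.652 -0.338
outer loop
vertex -0.064 2.78 0.041
vertex -0.608 3.053 0.607
vertex -0.576 3.408 -0.143
endloop
endfacet
facet normal 0.427 -0.611 -0.666
outer loop
vertex 0.68 3.101 0.224
vertex -0.064 2.78 0.041
vertex 0.22 3.438 -0.38
endloop
endfacet
facet normal 0.995 0.069 0.075
outer loop
vertex 0.596 3.572 0.903
vertex 0.68 3.101 0.224
vertex 0.628 3.927 0.153
endloop
endfacet
facet normal -0.884 0.147 -0.444
outer loop
vertex -1.558 2.237 -4.881
vertex -1.933 1.588 -4.348
vertex -1.927 2.465 -4.07
endloop
endfacet
facet normal 0.547 0.837 0.014
outer loop
vertex -1.558 2.237 -4.881
vertex -1.927 2.465 -4.07
vertex -0.147 1.292 -3.452
endloop
endfacet
facet normal -0.884 0.147 -0.443
outer loop
vertex -1.927 2.465 -4.07
vertex -1.933 1.588 -4.348
vertex -2.302 1.815 -3.537
endloop
endfacet
facet normal 0.112 0.591 0.799
outer loop
vertex -1.927 2.465 -4.07
vertex -2.302 1.815 -3.537
vertex -0.147 1.292 -3.452
endloop
endfacet
facet normal -0.884 0.147 -0.443
outer loop
vertex -2.302 1.815 -3.537
vertex -1.933 1.588 -4.348
vertex -2.308 0.938 -3.815
endloop
endfacet
facet normal -0.110 -0.300 0.948
outer loop
vertex -2.302 1.815 -3.537
vertex -2.308 0.938 -3.815
vertex -0.147 1.292 -3.452
endloop
endfacet
facet normal -0.884 0.146 -0.444
outer loop
vertex -2.308 0.938 -3.815
vertex -1.933 1.588 -4.348
vertex -1.938 0.711 -4.626
endloop
endfacet
facet normal 0.102 -0.945 0.311
outer loop
vertex -2.308 0.938 -3.815
vertex -1.938 0.711 -4.626
vertex -0.147 1.292 -3.452
endloop
endfacet
facet normal -0.884 0.146 -0.444
outer loop
vertex -1.938 0.711 -4.626
vertex -1.933 1.588 -4.348
vertex -1.563 1.36 -5.159
endloop
endfacet
facet normal 0.537 -0.699 -0.473
outer loop
vertex -1.938 0.711 -4.626
vertex -1.563 1.36 -5.159
vertex -0.147 1.292 -3.452
endloop
endfacet
facet normal -0.884 0.146 -0.444
outer loop
vertex -1.563 1.36 -5.159
vertex -1.933 1.588 -4.348
vertex -1.558 2.237 -4.881
endloop
endfacet
facet normal 0.759 0.193 -0.622
outer loop
vertex -1.563 1.36 -5.159
vertex -1.558 2.237 -4.881
vertex -0.147 1.292 -3.452
endloop
endfacet
facet normal -0.668 -0.744 -0.010
outer loop
vertex 2.778 -2.288 4.457
vertex 2.217 -1.779 4.072
vertex 3.128 -2.59 3.548
endloop
endfacet
facet normal 0.661 -0.598 0.453
outer loop
vertex 4.463 -1.101 3.568
vertex 2.778 -2.288 4.457
vertex 3.128 -2.59 3.548
endloop
endfacet
facet normal -0.668 -0.744 -0.010
outer loop
vertex 3.128 -2.59 3.548
vertex 2.217 -1.779 4.072
vertex 2.567 -2.081 3.163
endloop
endfacet
facet normal 0.343 -0.296 -0.891
outer loop
vertex 2.567 -2.081 3.163
vertex 4.463 -1.101 3.568
vertex 3.128 -2.59 3.548
endloop
endfacet
facet normal -0.343 0.296 0.891
outer loop
vertex 2.778 -2.288 4.457
vertex 3.552 -0.29 4.092
vertex 2.217 -1.779 4.072
endloop
endfacet
facet normal 0.661 -0.598 0.453
outer loop
vertex 4.113 -0.799 4.477
vertex 2.778 -2.288 4.457
vertex 4.463 -1.101 3.568
endloop
endfacet
facet normal -0.343 0.296 0.891
outer loop
vertex 4.113 -0.799 4.477
vertex 3.552 -0.29 4.092
vertex 2.778 -2.288 4.457
endloop
endfacet
facet normal -0.661 0.598 -0.453
outer loop
vertex 2.217 -1.779 4.072
vertex 3.552 -0.29 4.092
vertex 2.567 -2.081 3.163
endloop
endfacet
facet normal 0.343 -0.296 -0.891
outer loop
vertex 3.902 -0.592 3.183
vertex 4.463 -1.101 3.568
vertex 2.567 -2.081 3.163
endloop
endfacet
facet normal -0.661 0.598 -0.453
outer loop
vertex 2.567 -2.081 3.163
vertex 3.552 -0.29 4.092
vertex 3.902 -0.592 3.183
endloop
endfacet
facet normal 0.668 0.744 0.010
outer loop
vertex 3.902 -0.592 3.183
vertex 4.113 -0.799 4.477
vertex 4.463 -1.101 3.568
endloop
endfacet
facet normal 0.668 0.744 0.010
outer loop
vertex 3.552 -0.29 4.092
vertex 4.113 -0.799 4.477
vertex 3.902 -0.592 3.183
endloop
endfacet

endsolid


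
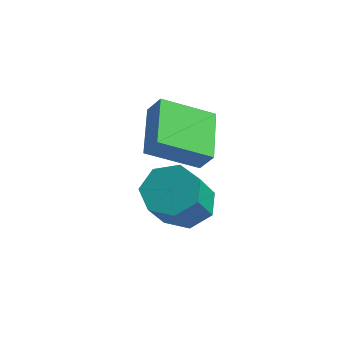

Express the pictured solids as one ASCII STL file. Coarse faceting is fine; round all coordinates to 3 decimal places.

solid 
facet normal -0.137 0.628 -0.766
outer loop
vertex 0.731 1.445 -0.993
vertex 0.162 2.075 -0.375
vertex 1.197 2.089 -0.548
endloop
endfacet
facet normal 0.848 -0.325 -0.418
outer loop
vertex 0.731 1.445 -0.993
vertex 1.197 2.089 -0.548
vertex 1.028 0.075 0.677
endloop
endfacet
facet normal 0.848 -0.325 -0.418
outer loop
vertex 1.028 0.075 0.677
vertex 1.197 2.089 -0.548
vertex 1.494 0.719 1.122
endloop
endfacet
facet normal 0.136 -0.628 0.766
outer loop
vertex 1.028 0.075 0.677
vertex 1.494 0.719 1.122
vertex 0.458 0.705 1.295
endloop
endfacet
facet normal -0.136 0.629 -0.765
outer loop
vertex 1.197 2.089 -0.548
vertex 0.162 2.075 -0.375
vertex 0.884 2.722 0.028
endloop
endfacet
facet normal 0.929 0.349 0.121
outer loop
vertex 1.197 2.089 -0.548
vertex 0.884 2.722 0.028
vertex 1.494 0.719 1.122
endloop
endfacet
facet normal 0.929 0.350 0.122
outer loop
vertex 1.494 0.719 1.122
vertex 0.884 2.722 0.028
vertex 1.18 1.352 1.698
endloop
endfacet
facet normal 0.136 -0.629 0.765
outer loop
vertex 1.494 0.719 1.122
vertex 1.18 1.352 1.698
vertex 0.458 0.705 1.295
endloop
endfacet
facet normal -0.136 0.629 -0.766
outer loop
vertex 0.884 2.722 0.028
vertex 0.162 2.075 -0.375
vertex 0.027 2.868 0.3
endloop
endfacet
facet normal 0.310 0.761 0.569
outer loop
vertex 0.884 2.722 0.028
vertex 0.027 2.868 0.3
vertex 1.18 1.352 1.698
endloop
endfacet
facet normal 0.310 0.761 0.569
outer loop
vertex 1.18 1.352 1.698
vertex 0.027 2.868 0.3
vertex 0.323 1.498 1.97
endloop
endfacet
facet normal 0.136 -0.629 0.766
outer loop
vertex 1.18 1.352 1.698
vertex 0.323 1.498 1.97
vertex 0.458 0.705 1.295
endloop
endfacet
facet normal -0.136 0.629 -0.766
outer loop
vertex 0.027 2.868 0.3
vertex 0.162 2.075 -0.375
vertex -0.729 2.417 0.064
endloop
endfacet
facet normal -0.542 0.600 0.588
outer loop
vertex 0.027 2.868 0.3
vertex -0.729 2.417 0.064
vertex 0.323 1.498 1.97
endloop
endfacet
facet normal -0.542 0.600 0.588
outer loop
vertex 0.323 1.498 1.97
vertex -0.729 2.417 0.064
vertex -0.432 1.047 1.734
endloop
endfacet
facet normal 0.136 -0.629 0.766
outer loop
vertex 0.323 1.498 1.97
vertex -0.432 1.047 1.734
vertex 0.458 0.705 1.295
endloop
endfacet
facet normal -0.136 0.629 -0.766
outer loop
vertex -0.729 2.417 0.064
vertex 0.162 2.075 -0.375
vertex -0.814 1.708 -0.503
endloop
endfacet
facet normal -0.986 -0.013 0.164
outer loop
vertex -0.729 2.417 0.064
vertex -0.814 1.708 -0.503
vertex -0.432 1.047 1.734
endloop
endfacet
facet normal -0.986 -0.013 0.164
outer loop
vertex -0.432 1.047 1.734
vertex -0.814 1.708 -0.503
vertex -0.517 0.338 1.167
endloop
endfacet
facet normal 0.136 -0.629 0.766
outer loop
vertex -0.432 1.047 1.734
vertex -0.517 0.338 1.167
vertex 0.458 0.705 1.295
endloop
endfacet
facet normal -0.136 0.628 -0.766
outer loop
vertex -0.814 1.708 -0.503
vertex 0.162 2.075 -0.375
vertex -0.164 1.275 -0.973
endloop
endfacet
facet normal -0.688 -0.616 -0.383
outer loop
vertex -0.814 1.708 -0.503
vertex -0.164 1.275 -0.973
vertex -0.517 0.338 1.167
endloop
endfacet
facet normal -0.688 -0.616 -0.383
outer loop
vertex -0.517 0.338 1.167
vertex -0.164 1.275 -0.973
vertex 0.132 -0.094 0.697
endloop
endfacet
facet normal 0.136 -0.629 0.766
outer loop
vertex -0.517 0.338 1.167
vertex 0.132 -0.094 0.697
vertex 0.458 0.705 1.295
endloop
endfacet
facet normal -0.136 0.628 -0.766
outer loop
vertex -0.164 1.275 -0.973
vertex 0.162 2.075 -0.375
vertex 0.731 1.445 -0.993
endloop
endfacet
facet normal 0.129 -0.756 -0.642
outer loop
vertex -0.164 1.275 -0.973
vertex 0.731 1.445 -0.993
vertex 0.132 -0.094 0.697
endloop
endfacet
facet normal 0.128 -0.755 -0.643
outer loop
vertex 0.132 -0.094 0.697
vertex 0.731 1.445 -0.993
vertex 1.028 0.075 0.677
endloop
endfacet
facet normal 0.136 -0.629 0.766
outer loop
vertex 0.132 -0.094 0.697
vertex 1.028 0.075 0.677
vertex 0.458 0.705 1.295
endloop
endfacet
facet normal -0.665 -0.593 0.453
outer loop
vertex 0.17 0.395 3.672
vertex -0.784 2.044 4.428
vertex -0.373 0.427 2.917
endloop
endfacet
facet normal 0.465 -0.805 -0.369
outer loop
vertex 0.984 1.636 1.992
vertex 0.17 0.395 3.672
vertex -0.373 0.427 2.917
endloop
endfacet
facet normal -0.665 -0.593 0.454
outer loop
vertex -0.373 0.427 2.917
vertex -0.784 2.044 4.428
vertex -1.327 2.076 3.674
endloop
endfacet
facet normal -0.584 0.035 -0.811
outer loop
vertex -1.327 2.076 3.674
vertex 0.984 1.636 1.992
vertex -0.373 0.427 2.917
endloop
endfacet
facet normal 0.584 -0.034 0.811
outer loop
vertex 0.17 0.395 3.672
vertex 0.573 3.253 3.503
vertex -0.784 2.044 4.428
endloop
endfacet
facet normal 0.465 -0.805 -0.369
outer loop
vertex 1.527 1.604 2.746
vertex 0.17 0.395 3.672
vertex 0.984 1.636 1.992
endloop
endfacet
facet normal 0.584 -0.034 0.811
outer loop
vertex 1.527 1.604 2.746
vertex 0.573 3.253 3.503
vertex 0.17 0.395 3.672
endloop
endfacet
facet normal -0.465 0.805 0.369
outer loop
vertex -0.784 2.044 4.428
vertex 0.573 3.253 3.503
vertex -1.327 2.076 3.674
endloop
endfacet
facet normal -0.584 0.034 -0.811
outer loop
vertex 0.03 3.285 2.748
vertex 0.984 1.636 1.992
vertex -1.327 2.076 3.674
endloop
endfacet
facet normal -0.465 0.805 0.369
outer loop
vertex -1.327 2.076 3.674
vertex 0.573 3.253 3.503
vertex 0.03 3.285 2.748
endloop
endfacet
facet normal 0.665 0.593 -0.454
outer loop
vertex 0.03 3.285 2.748
vertex 1.527 1.604 2.746
vertex 0.984 1.636 1.992
endloop
endfacet
facet normal 0.665 0.593 -0.453
outer loop
vertex 0.573 3.253 3.503
vertex 1.527 1.604 2.746
vertex 0.03 3.285 2.748
endloop
endfacet

endsolid
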